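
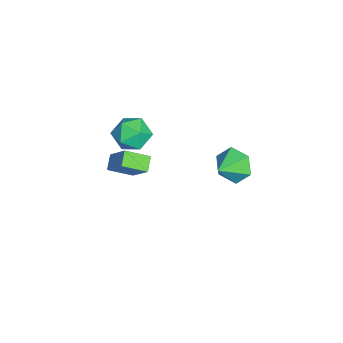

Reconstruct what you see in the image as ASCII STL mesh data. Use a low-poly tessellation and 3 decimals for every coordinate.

solid 
facet normal 0.103 0.185 0.977
outer loop
vertex -1.136 -0.902 1.4
vertex -0.565 -1.779 1.506
vertex -0.092 -0.867 1.283
endloop
endfacet
facet normal 0.042 0.793 0.608
outer loop
vertex -1.136 -0.902 1.4
vertex -0.092 -0.867 1.283
vertex -0.714 -0.331 0.626
endloop
endfacet
facet normal -0.579 0.774 0.256
outer loop
vertex -1.136 -0.902 1.4
vertex -0.714 -0.331 0.626
vertex -1.571 -0.911 0.443
endloop
endfacet
facet normal -0.900 0.155 0.408
outer loop
vertex -1.136 -0.902 1.4
vertex -1.571 -0.911 0.443
vertex -1.479 -1.806 0.987
endloop
endfacet
facet normal -0.478 -0.208 0.853
outer loop
vertex -1.136 -0.902 1.4
vertex -1.479 -1.806 0.987
vertex -0.565 -1.779 1.506
endloop
endfacet
facet normal 0.567 0.814 0.127
outer loop
vertex -0.714 -0.331 0.626
vertex -0.092 -0.867 1.283
vertex 0.119 -0.854 0.253
endloop
endfacet
facet normal 0.668 -0.170 0.724
outer loop
vertex -0.092 -0.867 1.283
vertex -0.565 -1.779 1.506
vertex 0.211 -1.749 0.797
endloop
endfacet
facet normal -0.273 -0.808 0.523
outer loop
vertex -0.565 -1.779 1.506
vertex -1.479 -1.806 0.987
vertex -0.646 -2.329 0.614
endloop
endfacet
facet normal -0.955 -0.219 -0.198
outer loop
vertex -1.479 -1.806 0.987
vertex -1.571 -0.911 0.443
vertex -1.268 -1.793 -0.043
endloop
endfacet
facet normal -0.435 0.783 -0.443
outer loop
vertex -1.571 -0.911 0.443
vertex -0.714 -0.331 0.626
vertex -0.795 -0.881 -0.266
endloop
endfacet
facet normal 0.900 -0.155 -0.408
outer loop
vertex -0.224 -1.758 -0.16
vertex 0.119 -0.854 0.253
vertex 0.211 -1.749 0.797
endloop
endfacet
facet normal 0.579 -0.774 -0.256
outer loop
vertex -0.224 -1.758 -0.16
vertex 0.211 -1.749 0.797
vertex -0.646 -2.329 0.614
endloop
endfacet
facet normal -0.042 -0.793 -0.608
outer loop
vertex -0.224 -1.758 -0.16
vertex -0.646 -2.329 0.614
vertex -1.268 -1.793 -0.043
endloop
endfacet
facet normal -0.103 -0.185 -0.977
outer loop
vertex -0.224 -1.758 -0.16
vertex -1.268 -1.793 -0.043
vertex -0.795 -0.881 -0.266
endloop
endfacet
facet normal 0.478 0.208 -0.853
outer loop
vertex -0.224 -1.758 -0.16
vertex -0.795 -0.881 -0.266
vertex 0.119 -0.854 0.253
endloop
endfacet
facet normal 0.955 0.219 0.198
outer loop
vertex 0.211 -1.749 0.797
vertex 0.119 -0.854 0.253
vertex -0.092 -0.867 1.283
endloop
endfacet
facet normal 0.435 -0.783 0.443
outer loop
vertex -0.646 -2.329 0.614
vertex 0.211 -1.749 0.797
vertex -0.565 -1.779 1.506
endloop
endfacet
facet normal -0.567 -0.814 -0.127
outer loop
vertex -1.268 -1.793 -0.043
vertex -0.646 -2.329 0.614
vertex -1.479 -1.806 0.987
endloop
endfacet
facet normal -0.668 0.170 -0.724
outer loop
vertex -0.795 -0.881 -0.266
vertex -1.268 -1.793 -0.043
vertex -1.571 -0.911 0.443
endloop
endfacet
facet normal 0.273 0.808 -0.523
outer loop
vertex 0.119 -0.854 0.253
vertex -0.795 -0.881 -0.266
vertex -0.714 -0.331 0.626
endloop
endfacet
facet normal -0.755 0.483 -0.443
outer loop
vertex 3.159 3.774 1.176
vertex 2.598 3.621 1.965
vertex 3.15 4.429 1.905
endloop
endfacet
facet normal 0.959 0.217 -0.183
outer loop
vertex 3.159 3.774 1.176
vertex 3.15 4.429 1.905
vertex 3.602 2.979 2.555
endloop
endfacet
facet normal -0.755 0.483 -0.443
outer loop
vertex 3.15 4.429 1.905
vertex 2.598 3.621 1.965
vertex 2.589 4.276 2.694
endloop
endfacet
facet normal 0.676 0.467 0.571
outer loop
vertex 3.15 4.429 1.905
vertex 2.589 4.276 2.694
vertex 3.602 2.979 2.555
endloop
endfacet
facet normal -0.755 0.483 -0.443
outer loop
vertex 2.589 4.276 2.694
vertex 2.598 3.621 1.965
vertex 2.037 3.468 2.754
endloop
endfacet
facet normal 0.123 -0.010 0.992
outer loop
vertex 2.589 4.276 2.694
vertex 2.037 3.468 2.754
vertex 3.602 2.979 2.555
endloop
endfacet
facet normal -0.755 0.483 -0.443
outer loop
vertex 2.037 3.468 2.754
vertex 2.598 3.621 1.965
vertex 2.046 2.814 2.025
endloop
endfacet
facet normal -0.146 -0.737 0.660
outer loop
vertex 2.037 3.468 2.754
vertex 2.046 2.814 2.025
vertex 3.602 2.979 2.555
endloop
endfacet
facet normal -0.755 0.483 -0.444
outer loop
vertex 2.046 2.814 2.025
vertex 2.598 3.621 1.965
vertex 2.607 2.966 1.236
endloop
endfacet
facet normal 0.136 -0.986 -0.093
outer loop
vertex 2.046 2.814 2.025
vertex 2.607 2.966 1.236
vertex 3.602 2.979 2.555
endloop
endfacet
facet normal -0.755 0.483 -0.443
outer loop
vertex 2.607 2.966 1.236
vertex 2.598 3.621 1.965
vertex 3.159 3.774 1.176
endloop
endfacet
facet normal 0.689 -0.509 -0.515
outer loop
vertex 2.607 2.966 1.236
vertex 3.159 3.774 1.176
vertex 3.602 2.979 2.555
endloop
endfacet
facet normal -0.852 0.080 0.517
outer loop
vertex -2.634 -1.921 -2.749
vertex -2.904 -0.681 -3.386
vertex -3.472 -2.747 -4.004
endloop
endfacet
facet normal 0.190 -0.874 0.448
outer loop
vertex -2.696 -2.819 -4.474
vertex -2.634 -1.921 -2.749
vertex -3.472 -2.747 -4.004
endloop
endfacet
facet normal -0.852 0.080 0.517
outer loop
vertex -3.472 -2.747 -4.004
vertex -2.904 -0.681 -3.386
vertex -3.742 -1.507 -4.64
endloop
endfacet
facet normal -0.487 -0.480 -0.730
outer loop
vertex -3.742 -1.507 -4.64
vertex -2.696 -2.819 -4.474
vertex -3.472 -2.747 -4.004
endloop
endfacet
facet normal 0.486 0.481 0.730
outer loop
vertex -2.634 -1.921 -2.749
vertex -2.128 -0.753 -3.856
vertex -2.904 -0.681 -3.386
endloop
endfacet
facet normal 0.191 -0.874 0.448
outer loop
vertex -1.858 -1.993 -3.22
vertex -2.634 -1.921 -2.749
vertex -2.696 -2.819 -4.474
endloop
endfacet
facet normal 0.487 0.480 0.729
outer loop
vertex -1.858 -1.993 -3.22
vertex -2.128 -0.753 -3.856
vertex -2.634 -1.921 -2.749
endloop
endfacet
facet normal -0.190 0.873 -0.448
outer loop
vertex -2.904 -0.681 -3.386
vertex -2.128 -0.753 -3.856
vertex -3.742 -1.507 -4.64
endloop
endfacet
facet normal -0.487 -0.481 -0.729
outer loop
vertex -2.966 -1.579 -5.111
vertex -2.696 -2.819 -4.474
vertex -3.742 -1.507 -4.64
endloop
endfacet
facet normal -0.191 0.874 -0.448
outer loop
vertex -3.742 -1.507 -4.64
vertex -2.128 -0.753 -3.856
vertex -2.966 -1.579 -5.111
endloop
endfacet
facet normal 0.852 -0.080 -0.517
outer loop
vertex -2.966 -1.579 -5.111
vertex -1.858 -1.993 -3.22
vertex -2.696 -2.819 -4.474
endloop
endfacet
facet normal 0.852 -0.079 -0.517
outer loop
vertex -2.128 -0.753 -3.856
vertex -1.858 -1.993 -3.22
vertex -2.966 -1.579 -5.111
endloop
endfacet

endsolid


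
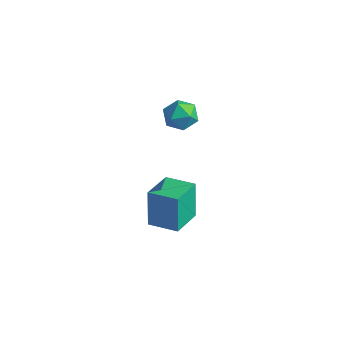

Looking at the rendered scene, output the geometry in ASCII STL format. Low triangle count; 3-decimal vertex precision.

solid 
facet normal -0.210 0.502 0.839
outer loop
vertex -2.625 -1.538 2.76
vertex -2.25 -1.937 3.093
vertex -2.002 -1.404 2.836
endloop
endfacet
facet normal -0.234 0.934 0.270
outer loop
vertex -2.625 -1.538 2.76
vertex -2.002 -1.404 2.836
vertex -2.283 -1.31 2.267
endloop
endfacet
facet normal -0.716 0.673 -0.186
outer loop
vertex -2.625 -1.538 2.76
vertex -2.283 -1.31 2.267
vertex -2.704 -1.784 2.173
endloop
endfacet
facet normal -0.992 0.080 0.100
outer loop
vertex -2.625 -1.538 2.76
vertex -2.704 -1.784 2.173
vertex -2.684 -2.172 2.683
endloop
endfacet
facet normal -0.679 -0.026 0.734
outer loop
vertex -2.625 -1.538 2.76
vertex -2.684 -2.172 2.683
vertex -2.25 -1.937 3.093
endloop
endfacet
facet normal 0.404 0.913 -0.049
outer loop
vertex -2.283 -1.31 2.267
vertex -2.002 -1.404 2.836
vertex -1.696 -1.568 2.297
endloop
endfacet
facet normal 0.441 0.215 0.871
outer loop
vertex -2.002 -1.404 2.836
vertex -2.25 -1.937 3.093
vertex -1.676 -1.956 2.807
endloop
endfacet
facet normal -0.317 -0.639 0.701
outer loop
vertex -2.25 -1.937 3.093
vertex -2.684 -2.172 2.683
vertex -2.097 -2.43 2.713
endloop
endfacet
facet normal -0.822 -0.468 -0.324
outer loop
vertex -2.684 -2.172 2.683
vertex -2.704 -1.784 2.173
vertex -2.378 -2.336 2.144
endloop
endfacet
facet normal -0.376 0.490 -0.787
outer loop
vertex -2.704 -1.784 2.173
vertex -2.283 -1.31 2.267
vertex -2.13 -1.803 1.887
endloop
endfacet
facet normal 0.992 -0.080 -0.100
outer loop
vertex -1.755 -2.202 2.22
vertex -1.696 -1.568 2.297
vertex -1.676 -1.956 2.807
endloop
endfacet
facet normal 0.716 -0.673 0.186
outer loop
vertex -1.755 -2.202 2.22
vertex -1.676 -1.956 2.807
vertex -2.097 -2.43 2.713
endloop
endfacet
facet normal 0.234 -0.934 -0.270
outer loop
vertex -1.755 -2.202 2.22
vertex -2.097 -2.43 2.713
vertex -2.378 -2.336 2.144
endloop
endfacet
facet normal 0.210 -0.502 -0.839
outer loop
vertex -1.755 -2.202 2.22
vertex -2.378 -2.336 2.144
vertex -2.13 -1.803 1.887
endloop
endfacet
facet normal 0.679 0.026 -0.734
outer loop
vertex -1.755 -2.202 2.22
vertex -2.13 -1.803 1.887
vertex -1.696 -1.568 2.297
endloop
endfacet
facet normal 0.822 0.468 0.324
outer loop
vertex -1.676 -1.956 2.807
vertex -1.696 -1.568 2.297
vertex -2.002 -1.404 2.836
endloop
endfacet
facet normal 0.376 -0.490 0.787
outer loop
vertex -2.097 -2.43 2.713
vertex -1.676 -1.956 2.807
vertex -2.25 -1.937 3.093
endloop
endfacet
facet normal -0.404 -0.913 0.049
outer loop
vertex -2.378 -2.336 2.144
vertex -2.097 -2.43 2.713
vertex -2.684 -2.172 2.683
endloop
endfacet
facet normal -0.441 -0.215 -0.871
outer loop
vertex -2.13 -1.803 1.887
vertex -2.378 -2.336 2.144
vertex -2.704 -1.784 2.173
endloop
endfacet
facet normal 0.317 0.639 -0.701
outer loop
vertex -1.696 -1.568 2.297
vertex -2.13 -1.803 1.887
vertex -2.283 -1.31 2.267
endloop
endfacet
facet normal -0.951 -0.280 -0.129
outer loop
vertex -2.28 -3.345 -0.678
vertex -2.591 -2.15 -0.976
vertex -2.015 -3.617 -2.046
endloop
endfacet
facet normal 0.244 -0.941 0.234
outer loop
vertex -0.969 -3.31 -1.904
vertex -2.28 -3.345 -0.678
vertex -2.015 -3.617 -2.046
endloop
endfacet
facet normal -0.951 -0.280 -0.128
outer loop
vertex -2.015 -3.617 -2.046
vertex -2.591 -2.15 -0.976
vertex -2.326 -2.423 -2.344
endloop
endfacet
facet normal 0.187 -0.192 -0.963
outer loop
vertex -2.326 -2.423 -2.344
vertex -0.969 -3.31 -1.904
vertex -2.015 -3.617 -2.046
endloop
endfacet
facet normal -0.187 0.192 0.963
outer loop
vertex -2.28 -3.345 -0.678
vertex -1.545 -1.843 -0.834
vertex -2.591 -2.15 -0.976
endloop
endfacet
facet normal 0.245 -0.941 0.235
outer loop
vertex -1.234 -3.037 -0.536
vertex -2.28 -3.345 -0.678
vertex -0.969 -3.31 -1.904
endloop
endfacet
facet normal -0.187 0.192 0.963
outer loop
vertex -1.234 -3.037 -0.536
vertex -1.545 -1.843 -0.834
vertex -2.28 -3.345 -0.678
endloop
endfacet
facet normal -0.244 0.941 -0.235
outer loop
vertex -2.591 -2.15 -0.976
vertex -1.545 -1.843 -0.834
vertex -2.326 -2.423 -2.344
endloop
endfacet
facet normal 0.187 -0.192 -0.963
outer loop
vertex -1.28 -2.115 -2.202
vertex -0.969 -3.31 -1.904
vertex -2.326 -2.423 -2.344
endloop
endfacet
facet normal -0.245 0.941 -0.235
outer loop
vertex -2.326 -2.423 -2.344
vertex -1.545 -1.843 -0.834
vertex -1.28 -2.115 -2.202
endloop
endfacet
facet normal 0.951 0.280 0.129
outer loop
vertex -1.28 -2.115 -2.202
vertex -1.234 -3.037 -0.536
vertex -0.969 -3.31 -1.904
endloop
endfacet
facet normal 0.951 0.280 0.129
outer loop
vertex -1.545 -1.843 -0.834
vertex -1.234 -3.037 -0.536
vertex -1.28 -2.115 -2.202
endloop
endfacet

endsolid


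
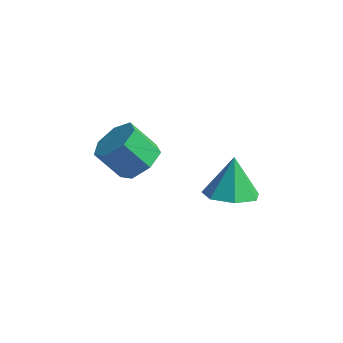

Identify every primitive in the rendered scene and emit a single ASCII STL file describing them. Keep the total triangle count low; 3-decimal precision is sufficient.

solid 
facet normal 0.152 -0.420 -0.895
outer loop
vertex 0.603 1.275 -2.568
vertex -0.397 1.322 -2.76
vertex 0.323 2.015 -2.963
endloop
endfacet
facet normal 0.737 0.513 0.439
outer loop
vertex 0.603 1.275 -2.568
vertex 0.323 2.015 -2.963
vertex -0.643 1.998 -1.32
endloop
endfacet
facet normal 0.152 -0.420 -0.895
outer loop
vertex 0.323 2.015 -2.963
vertex -0.397 1.322 -2.76
vertex -0.5 2.234 -3.206
endloop
endfacet
facet normal 0.217 0.967 0.137
outer loop
vertex 0.323 2.015 -2.963
vertex -0.5 2.234 -3.206
vertex -0.643 1.998 -1.32
endloop
endfacet
facet normal 0.153 -0.420 -0.894
outer loop
vertex -0.5 2.234 -3.206
vertex -0.397 1.322 -2.76
vertex -1.245 1.765 -3.113
endloop
endfacet
facet normal -0.526 0.848 0.066
outer loop
vertex -0.5 2.234 -3.206
vertex -1.245 1.765 -3.113
vertex -0.643 1.998 -1.32
endloop
endfacet
facet normal 0.153 -0.420 -0.895
outer loop
vertex -1.245 1.765 -3.113
vertex -0.397 1.322 -2.76
vertex -1.352 0.963 -2.755
endloop
endfacet
facet normal -0.928 0.248 0.279
outer loop
vertex -1.245 1.765 -3.113
vertex -1.352 0.963 -2.755
vertex -0.643 1.998 -1.32
endloop
endfacet
facet normal 0.153 -0.420 -0.894
outer loop
vertex -1.352 0.963 -2.755
vertex -0.397 1.322 -2.76
vertex -0.74 0.431 -2.4
endloop
endfacet
facet normal -0.689 -0.382 0.616
outer loop
vertex -1.352 0.963 -2.755
vertex -0.74 0.431 -2.4
vertex -0.643 1.998 -1.32
endloop
endfacet
facet normal 0.152 -0.420 -0.895
outer loop
vertex -0.74 0.431 -2.4
vertex -0.397 1.322 -2.76
vertex 0.13 0.57 -2.317
endloop
endfacet
facet normal 0.012 -0.568 0.823
outer loop
vertex -0.74 0.431 -2.4
vertex 0.13 0.57 -2.317
vertex -0.643 1.998 -1.32
endloop
endfacet
facet normal 0.152 -0.420 -0.895
outer loop
vertex 0.13 0.57 -2.317
vertex -0.397 1.322 -2.76
vertex 0.603 1.275 -2.568
endloop
endfacet
facet normal 0.647 -0.169 0.744
outer loop
vertex 0.13 0.57 -2.317
vertex 0.603 1.275 -2.568
vertex -0.643 1.998 -1.32
endloop
endfacet
facet normal 0.619 0.188 -0.762
outer loop
vertex -2.884 0.089 -1.342
vertex -3.55 0.584 -1.761
vertex -2.902 0.876 -1.162
endloop
endfacet
facet normal 0.785 -0.121 0.607
outer loop
vertex -2.884 0.089 -1.342
vertex -2.902 0.876 -1.162
vertex -3.763 -0.178 -0.259
endloop
endfacet
facet normal 0.785 -0.120 0.608
outer loop
vertex -3.763 -0.178 -0.259
vertex -2.902 0.876 -1.162
vertex -3.781 0.609 -0.08
endloop
endfacet
facet normal -0.619 -0.188 0.763
outer loop
vertex -3.763 -0.178 -0.259
vertex -3.781 0.609 -0.08
vertex -4.43 0.316 -0.679
endloop
endfacet
facet normal 0.620 0.188 -0.762
outer loop
vertex -2.902 0.876 -1.162
vertex -3.55 0.584 -1.761
vertex -3.408 1.442 -1.434
endloop
endfacet
facet normal 0.472 0.687 0.553
outer loop
vertex -2.902 0.876 -1.162
vertex -3.408 1.442 -1.434
vertex -3.781 0.609 -0.08
endloop
endfacet
facet normal 0.472 0.687 0.553
outer loop
vertex -3.781 0.609 -0.08
vertex -3.408 1.442 -1.434
vertex -4.288 1.175 -0.351
endloop
endfacet
facet normal -0.619 -0.189 0.763
outer loop
vertex -3.781 0.609 -0.08
vertex -4.288 1.175 -0.351
vertex -4.43 0.316 -0.679
endloop
endfacet
facet normal 0.619 0.188 -0.763
outer loop
vertex -3.408 1.442 -1.434
vertex -3.55 0.584 -1.761
vertex -4.022 1.362 -1.952
endloop
endfacet
facet normal -0.196 0.977 0.082
outer loop
vertex -3.408 1.442 -1.434
vertex -4.022 1.362 -1.952
vertex -4.288 1.175 -0.351
endloop
endfacet
facet normal -0.196 0.977 0.082
outer loop
vertex -4.288 1.175 -0.351
vertex -4.022 1.362 -1.952
vertex -4.901 1.095 -0.869
endloop
endfacet
facet normal -0.619 -0.189 0.762
outer loop
vertex -4.288 1.175 -0.351
vertex -4.901 1.095 -0.869
vertex -4.43 0.316 -0.679
endloop
endfacet
facet normal 0.619 0.188 -0.762
outer loop
vertex -4.022 1.362 -1.952
vertex -3.55 0.584 -1.761
vertex -4.28 0.696 -2.326
endloop
endfacet
facet normal -0.717 0.531 -0.451
outer loop
vertex -4.022 1.362 -1.952
vertex -4.28 0.696 -2.326
vertex -4.901 1.095 -0.869
endloop
endfacet
facet normal -0.717 0.532 -0.451
outer loop
vertex -4.901 1.095 -0.869
vertex -4.28 0.696 -2.326
vertex -5.16 0.428 -1.244
endloop
endfacet
facet normal -0.619 -0.188 0.762
outer loop
vertex -4.901 1.095 -0.869
vertex -5.16 0.428 -1.244
vertex -4.43 0.316 -0.679
endloop
endfacet
facet normal 0.619 0.188 -0.763
outer loop
vertex -4.28 0.696 -2.326
vertex -3.55 0.584 -1.761
vertex -3.989 -0.055 -2.275
endloop
endfacet
facet normal -0.697 -0.314 -0.645
outer loop
vertex -4.28 0.696 -2.326
vertex -3.989 -0.055 -2.275
vertex -5.16 0.428 -1.244
endloop
endfacet
facet normal -0.697 -0.315 -0.644
outer loop
vertex -5.16 0.428 -1.244
vertex -3.989 -0.055 -2.275
vertex -4.868 -0.322 -1.193
endloop
endfacet
facet normal -0.619 -0.189 0.762
outer loop
vertex -5.16 0.428 -1.244
vertex -4.868 -0.322 -1.193
vertex -4.43 0.316 -0.679
endloop
endfacet
facet normal 0.619 0.188 -0.763
outer loop
vertex -3.989 -0.055 -2.275
vertex -3.55 0.584 -1.761
vertex -3.367 -0.325 -1.837
endloop
endfacet
facet normal -0.153 -0.923 -0.352
outer loop
vertex -3.989 -0.055 -2.275
vertex -3.367 -0.325 -1.837
vertex -4.868 -0.322 -1.193
endloop
endfacet
facet normal -0.153 -0.923 -0.352
outer loop
vertex -4.868 -0.322 -1.193
vertex -3.367 -0.325 -1.837
vertex -4.247 -0.592 -0.755
endloop
endfacet
facet normal -0.619 -0.189 0.762
outer loop
vertex -4.868 -0.322 -1.193
vertex -4.247 -0.592 -0.755
vertex -4.43 0.316 -0.679
endloop
endfacet
facet normal 0.619 0.188 -0.762
outer loop
vertex -3.367 -0.325 -1.837
vertex -3.55 0.584 -1.761
vertex -2.884 0.089 -1.342
endloop
endfacet
facet normal 0.507 -0.837 0.206
outer loop
vertex -3.367 -0.325 -1.837
vertex -2.884 0.089 -1.342
vertex -4.247 -0.592 -0.755
endloop
endfacet
facet normal 0.507 -0.838 0.205
outer loop
vertex -4.247 -0.592 -0.755
vertex -2.884 0.089 -1.342
vertex -3.763 -0.178 -0.259
endloop
endfacet
facet normal -0.620 -0.189 0.762
outer loop
vertex -4.247 -0.592 -0.755
vertex -3.763 -0.178 -0.259
vertex -4.43 0.316 -0.679
endloop
endfacet

endsolid


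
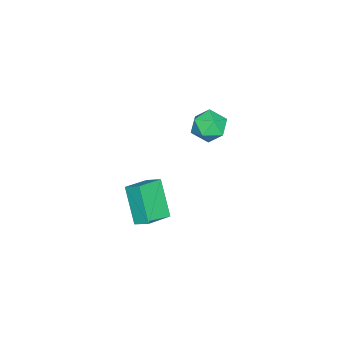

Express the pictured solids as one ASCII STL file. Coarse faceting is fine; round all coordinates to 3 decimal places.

solid 
facet normal -0.436 -0.403 0.805
outer loop
vertex 2.292 -3.014 -1.424
vertex 2.448 -2.204 -0.934
vertex 0.911 -2.462 -1.896
endloop
endfacet
facet normal -0.163 -0.844 -0.511
outer loop
vertex 1.872 -1.576 -3.666
vertex 2.292 -3.014 -1.424
vertex 0.911 -2.462 -1.896
endloop
endfacet
facet normal -0.436 -0.402 0.805
outer loop
vertex 0.911 -2.462 -1.896
vertex 2.448 -2.204 -0.934
vertex 1.068 -1.651 -1.406
endloop
endfacet
facet normal -0.885 0.354 -0.303
outer loop
vertex 1.068 -1.651 -1.406
vertex 1.872 -1.576 -3.666
vertex 0.911 -2.462 -1.896
endloop
endfacet
facet normal 0.885 -0.354 0.303
outer loop
vertex 2.292 -3.014 -1.424
vertex 3.409 -1.318 -2.704
vertex 2.448 -2.204 -0.934
endloop
endfacet
facet normal -0.164 -0.844 -0.511
outer loop
vertex 3.252 -2.129 -3.194
vertex 2.292 -3.014 -1.424
vertex 1.872 -1.576 -3.666
endloop
endfacet
facet normal 0.885 -0.354 0.303
outer loop
vertex 3.252 -2.129 -3.194
vertex 3.409 -1.318 -2.704
vertex 2.292 -3.014 -1.424
endloop
endfacet
facet normal 0.163 0.844 0.511
outer loop
vertex 2.448 -2.204 -0.934
vertex 3.409 -1.318 -2.704
vertex 1.068 -1.651 -1.406
endloop
endfacet
facet normal -0.885 0.354 -0.303
outer loop
vertex 2.028 -0.766 -3.176
vertex 1.872 -1.576 -3.666
vertex 1.068 -1.651 -1.406
endloop
endfacet
facet normal 0.163 0.844 0.511
outer loop
vertex 1.068 -1.651 -1.406
vertex 3.409 -1.318 -2.704
vertex 2.028 -0.766 -3.176
endloop
endfacet
facet normal 0.437 0.403 -0.805
outer loop
vertex 2.028 -0.766 -3.176
vertex 3.252 -2.129 -3.194
vertex 1.872 -1.576 -3.666
endloop
endfacet
facet normal 0.436 0.402 -0.805
outer loop
vertex 3.409 -1.318 -2.704
vertex 3.252 -2.129 -3.194
vertex 2.028 -0.766 -3.176
endloop
endfacet
facet normal -0.264 0.428 0.864
outer loop
vertex -4.394 -0.281 -0.744
vertex -4.38 -1.231 -0.269
vertex -3.5 -0.637 -0.295
endloop
endfacet
facet normal 0.117 0.879 0.463
outer loop
vertex -4.394 -0.281 -0.744
vertex -3.5 -0.637 -0.295
vertex -3.463 -0.146 -1.236
endloop
endfacet
facet normal -0.223 0.962 -0.159
outer loop
vertex -4.394 -0.281 -0.744
vertex -3.463 -0.146 -1.236
vertex -4.32 -0.437 -1.792
endloop
endfacet
facet normal -0.814 0.563 -0.141
outer loop
vertex -4.394 -0.281 -0.744
vertex -4.32 -0.437 -1.792
vertex -4.887 -1.107 -1.194
endloop
endfacet
facet normal -0.839 0.233 0.491
outer loop
vertex -4.394 -0.281 -0.744
vertex -4.887 -1.107 -1.194
vertex -4.38 -1.231 -0.269
endloop
endfacet
facet normal 0.749 0.575 0.329
outer loop
vertex -3.463 -0.146 -1.236
vertex -3.5 -0.637 -0.295
vertex -2.873 -1.013 -1.066
endloop
endfacet
facet normal 0.133 -0.154 0.979
outer loop
vertex -3.5 -0.637 -0.295
vertex -4.38 -1.231 -0.269
vertex -3.44 -1.683 -0.468
endloop
endfacet
facet normal -0.799 -0.470 0.375
outer loop
vertex -4.38 -1.231 -0.269
vertex -4.887 -1.107 -1.194
vertex -4.297 -1.974 -1.024
endloop
endfacet
facet normal -0.759 0.064 -0.648
outer loop
vertex -4.887 -1.107 -1.194
vertex -4.32 -0.437 -1.792
vertex -4.26 -1.483 -1.965
endloop
endfacet
facet normal 0.198 0.709 -0.676
outer loop
vertex -4.32 -0.437 -1.792
vertex -3.463 -0.146 -1.236
vertex -3.38 -0.889 -1.991
endloop
endfacet
facet normal 0.814 -0.563 0.141
outer loop
vertex -3.366 -1.839 -1.516
vertex -2.873 -1.013 -1.066
vertex -3.44 -1.683 -0.468
endloop
endfacet
facet normal 0.223 -0.962 0.159
outer loop
vertex -3.366 -1.839 -1.516
vertex -3.44 -1.683 -0.468
vertex -4.297 -1.974 -1.024
endloop
endfacet
facet normal -0.117 -0.879 -0.463
outer loop
vertex -3.366 -1.839 -1.516
vertex -4.297 -1.974 -1.024
vertex -4.26 -1.483 -1.965
endloop
endfacet
facet normal 0.264 -0.428 -0.864
outer loop
vertex -3.366 -1.839 -1.516
vertex -4.26 -1.483 -1.965
vertex -3.38 -0.889 -1.991
endloop
endfacet
facet normal 0.839 -0.233 -0.491
outer loop
vertex -3.366 -1.839 -1.516
vertex -3.38 -0.889 -1.991
vertex -2.873 -1.013 -1.066
endloop
endfacet
facet normal 0.759 -0.064 0.648
outer loop
vertex -3.44 -1.683 -0.468
vertex -2.873 -1.013 -1.066
vertex -3.5 -0.637 -0.295
endloop
endfacet
facet normal -0.198 -0.709 0.676
outer loop
vertex -4.297 -1.974 -1.024
vertex -3.44 -1.683 -0.468
vertex -4.38 -1.231 -0.269
endloop
endfacet
facet normal -0.749 -0.575 -0.329
outer loop
vertex -4.26 -1.483 -1.965
vertex -4.297 -1.974 -1.024
vertex -4.887 -1.107 -1.194
endloop
endfacet
facet normal -0.133 0.154 -0.979
outer loop
vertex -3.38 -0.889 -1.991
vertex -4.26 -1.483 -1.965
vertex -4.32 -0.437 -1.792
endloop
endfacet
facet normal 0.799 0.470 -0.375
outer loop
vertex -2.873 -1.013 -1.066
vertex -3.38 -0.889 -1.991
vertex -3.463 -0.146 -1.236
endloop
endfacet

endsolid


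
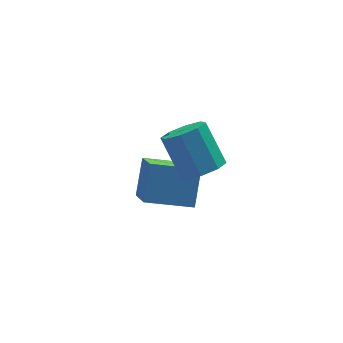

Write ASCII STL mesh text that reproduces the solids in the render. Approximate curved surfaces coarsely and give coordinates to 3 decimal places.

solid 
facet normal -0.935 0.278 0.221
outer loop
vertex 1.101 1.715 -1.783
vertex 1.721 2.718 -0.423
vertex 1.274 3.28 -3.017
endloop
endfacet
facet normal -0.344 -0.558 -0.755
outer loop
vertex 3.219 2.702 -3.477
vertex 1.101 1.715 -1.783
vertex 1.274 3.28 -3.017
endloop
endfacet
facet normal -0.935 0.278 0.221
outer loop
vertex 1.274 3.28 -3.017
vertex 1.721 2.718 -0.423
vertex 1.894 4.283 -1.657
endloop
endfacet
facet normal 0.087 0.782 -0.617
outer loop
vertex 1.894 4.283 -1.657
vertex 3.219 2.702 -3.477
vertex 1.274 3.28 -3.017
endloop
endfacet
facet normal -0.087 -0.782 0.617
outer loop
vertex 1.101 1.715 -1.783
vertex 3.666 2.14 -0.883
vertex 1.721 2.718 -0.423
endloop
endfacet
facet normal -0.344 -0.558 -0.755
outer loop
vertex 3.046 1.137 -2.243
vertex 1.101 1.715 -1.783
vertex 3.219 2.702 -3.477
endloop
endfacet
facet normal -0.087 -0.782 0.617
outer loop
vertex 3.046 1.137 -2.243
vertex 3.666 2.14 -0.883
vertex 1.101 1.715 -1.783
endloop
endfacet
facet normal 0.344 0.558 0.755
outer loop
vertex 1.721 2.718 -0.423
vertex 3.666 2.14 -0.883
vertex 1.894 4.283 -1.657
endloop
endfacet
facet normal 0.087 0.782 -0.617
outer loop
vertex 3.839 3.705 -2.117
vertex 3.219 2.702 -3.477
vertex 1.894 4.283 -1.657
endloop
endfacet
facet normal 0.344 0.558 0.755
outer loop
vertex 1.894 4.283 -1.657
vertex 3.666 2.14 -0.883
vertex 3.839 3.705 -2.117
endloop
endfacet
facet normal 0.935 -0.278 -0.221
outer loop
vertex 3.839 3.705 -2.117
vertex 3.046 1.137 -2.243
vertex 3.219 2.702 -3.477
endloop
endfacet
facet normal 0.935 -0.278 -0.221
outer loop
vertex 3.666 2.14 -0.883
vertex 3.046 1.137 -2.243
vertex 3.839 3.705 -2.117
endloop
endfacet
facet normal 0.200 -0.628 -0.752
outer loop
vertex 4.0 0.23 1.386
vertex 3.131 0.399 1.014
vertex 4.0 0.794 0.915
endloop
endfacet
facet normal 0.980 0.128 0.153
outer loop
vertex 4.0 0.23 1.386
vertex 4.0 0.794 0.915
vertex 3.598 1.493 2.898
endloop
endfacet
facet normal 0.980 0.128 0.153
outer loop
vertex 3.598 1.493 2.898
vertex 4.0 0.794 0.915
vertex 3.598 2.056 2.427
endloop
endfacet
facet normal -0.200 0.629 0.751
outer loop
vertex 3.598 1.493 2.898
vertex 3.598 2.056 2.427
vertex 2.729 1.661 2.526
endloop
endfacet
facet normal 0.200 -0.629 -0.752
outer loop
vertex 4.0 0.794 0.915
vertex 3.131 0.399 1.014
vertex 3.492 1.126 0.502
endloop
endfacet
facet normal 0.693 0.633 -0.344
outer loop
vertex 4.0 0.794 0.915
vertex 3.492 1.126 0.502
vertex 3.598 2.056 2.427
endloop
endfacet
facet normal 0.694 0.632 -0.344
outer loop
vertex 3.598 2.056 2.427
vertex 3.492 1.126 0.502
vertex 3.09 2.389 2.014
endloop
endfacet
facet normal -0.200 0.628 0.752
outer loop
vertex 3.598 2.056 2.427
vertex 3.09 2.389 2.014
vertex 2.729 1.661 2.526
endloop
endfacet
facet normal 0.200 -0.629 -0.752
outer loop
vertex 3.492 1.126 0.502
vertex 3.131 0.399 1.014
vertex 2.772 1.032 0.389
endloop
endfacet
facet normal 0.000 0.768 -0.641
outer loop
vertex 3.492 1.126 0.502
vertex 2.772 1.032 0.389
vertex 3.09 2.389 2.014
endloop
endfacet
facet normal 0.001 0.767 -0.641
outer loop
vertex 3.09 2.389 2.014
vertex 2.772 1.032 0.389
vertex 2.37 2.295 1.9
endloop
endfacet
facet normal -0.201 0.628 0.752
outer loop
vertex 3.09 2.389 2.014
vertex 2.37 2.295 1.9
vertex 2.729 1.661 2.526
endloop
endfacet
facet normal 0.200 -0.629 -0.752
outer loop
vertex 2.772 1.032 0.389
vertex 3.131 0.399 1.014
vertex 2.262 0.567 0.642
endloop
endfacet
facet normal -0.692 0.453 -0.562
outer loop
vertex 2.772 1.032 0.389
vertex 2.262 0.567 0.642
vertex 2.37 2.295 1.9
endloop
endfacet
facet normal -0.692 0.452 -0.562
outer loop
vertex 2.37 2.295 1.9
vertex 2.262 0.567 0.642
vertex 1.86 1.83 2.154
endloop
endfacet
facet normal -0.199 0.629 0.751
outer loop
vertex 2.37 2.295 1.9
vertex 1.86 1.83 2.154
vertex 2.729 1.661 2.526
endloop
endfacet
facet normal 0.200 -0.629 -0.751
outer loop
vertex 2.262 0.567 0.642
vertex 3.131 0.399 1.014
vertex 2.262 0.004 1.113
endloop
endfacet
facet normal -0.980 -0.128 -0.153
outer loop
vertex 2.262 0.567 0.642
vertex 2.262 0.004 1.113
vertex 1.86 1.83 2.154
endloop
endfacet
facet normal -0.980 -0.128 -0.154
outer loop
vertex 1.86 1.83 2.154
vertex 2.262 0.004 1.113
vertex 1.86 1.266 2.625
endloop
endfacet
facet normal -0.200 0.628 0.752
outer loop
vertex 1.86 1.83 2.154
vertex 1.86 1.266 2.625
vertex 2.729 1.661 2.526
endloop
endfacet
facet normal 0.200 -0.628 -0.752
outer loop
vertex 2.262 0.004 1.113
vertex 3.131 0.399 1.014
vertex 2.77 -0.329 1.526
endloop
endfacet
facet normal -0.694 -0.633 0.344
outer loop
vertex 2.262 0.004 1.113
vertex 2.77 -0.329 1.526
vertex 1.86 1.266 2.625
endloop
endfacet
facet normal -0.694 -0.633 0.344
outer loop
vertex 1.86 1.266 2.625
vertex 2.77 -0.329 1.526
vertex 2.368 0.934 3.038
endloop
endfacet
facet normal -0.200 0.629 0.752
outer loop
vertex 1.86 1.266 2.625
vertex 2.368 0.934 3.038
vertex 2.729 1.661 2.526
endloop
endfacet
facet normal 0.201 -0.628 -0.752
outer loop
vertex 2.77 -0.329 1.526
vertex 3.131 0.399 1.014
vertex 3.49 -0.235 1.64
endloop
endfacet
facet normal -0.001 -0.768 0.641
outer loop
vertex 2.77 -0.329 1.526
vertex 3.49 -0.235 1.64
vertex 2.368 0.934 3.038
endloop
endfacet
facet normal -0.000 -0.767 0.641
outer loop
vertex 2.368 0.934 3.038
vertex 3.49 -0.235 1.64
vertex 3.088 1.028 3.151
endloop
endfacet
facet normal -0.200 0.629 0.752
outer loop
vertex 2.368 0.934 3.038
vertex 3.088 1.028 3.151
vertex 2.729 1.661 2.526
endloop
endfacet
facet normal 0.199 -0.629 -0.751
outer loop
vertex 3.49 -0.235 1.64
vertex 3.131 0.399 1.014
vertex 4.0 0.23 1.386
endloop
endfacet
facet normal 0.692 -0.452 0.562
outer loop
vertex 3.49 -0.235 1.64
vertex 4.0 0.23 1.386
vertex 3.088 1.028 3.151
endloop
endfacet
facet normal 0.692 -0.453 0.562
outer loop
vertex 3.088 1.028 3.151
vertex 4.0 0.23 1.386
vertex 3.598 1.493 2.898
endloop
endfacet
facet normal -0.200 0.629 0.752
outer loop
vertex 3.088 1.028 3.151
vertex 3.598 1.493 2.898
vertex 2.729 1.661 2.526
endloop
endfacet

endsolid


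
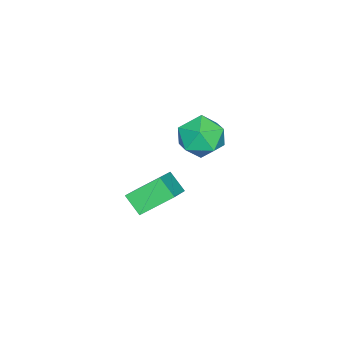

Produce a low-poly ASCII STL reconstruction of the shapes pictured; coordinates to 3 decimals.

solid 
facet normal 0.254 -0.313 0.915
outer loop
vertex -0.89 3.229 -0.455
vertex -1.934 2.881 -0.284
vertex -1.183 2.189 -0.729
endloop
endfacet
facet normal 0.810 -0.352 0.469
outer loop
vertex -0.89 3.229 -0.455
vertex -1.183 2.189 -0.729
vertex -0.53 2.783 -1.411
endloop
endfacet
facet normal 0.930 0.302 0.209
outer loop
vertex -0.89 3.229 -0.455
vertex -0.53 2.783 -1.411
vertex -0.879 3.841 -1.386
endloop
endfacet
facet normal 0.448 0.745 0.495
outer loop
vertex -0.89 3.229 -0.455
vertex -0.879 3.841 -1.386
vertex -1.747 3.901 -0.69
endloop
endfacet
facet normal 0.031 0.365 0.931
outer loop
vertex -0.89 3.229 -0.455
vertex -1.747 3.901 -0.69
vertex -1.934 2.881 -0.284
endloop
endfacet
facet normal 0.627 -0.776 -0.076
outer loop
vertex -0.53 2.783 -1.411
vertex -1.183 2.189 -0.729
vertex -1.353 2.159 -1.83
endloop
endfacet
facet normal -0.273 -0.712 0.647
outer loop
vertex -1.183 2.189 -0.729
vertex -1.934 2.881 -0.284
vertex -2.221 2.219 -1.134
endloop
endfacet
facet normal -0.633 0.384 0.672
outer loop
vertex -1.934 2.881 -0.284
vertex -1.747 3.901 -0.69
vertex -2.57 3.277 -1.109
endloop
endfacet
facet normal 0.042 0.999 -0.034
outer loop
vertex -1.747 3.901 -0.69
vertex -0.879 3.841 -1.386
vertex -1.917 3.871 -1.791
endloop
endfacet
facet normal 0.821 0.282 -0.497
outer loop
vertex -0.879 3.841 -1.386
vertex -0.53 2.783 -1.411
vertex -1.166 3.179 -2.236
endloop
endfacet
facet normal -0.448 -0.745 -0.495
outer loop
vertex -2.21 2.831 -2.065
vertex -1.353 2.159 -1.83
vertex -2.221 2.219 -1.134
endloop
endfacet
facet normal -0.930 -0.302 -0.209
outer loop
vertex -2.21 2.831 -2.065
vertex -2.221 2.219 -1.134
vertex -2.57 3.277 -1.109
endloop
endfacet
facet normal -0.810 0.352 -0.469
outer loop
vertex -2.21 2.831 -2.065
vertex -2.57 3.277 -1.109
vertex -1.917 3.871 -1.791
endloop
endfacet
facet normal -0.254 0.313 -0.915
outer loop
vertex -2.21 2.831 -2.065
vertex -1.917 3.871 -1.791
vertex -1.166 3.179 -2.236
endloop
endfacet
facet normal -0.031 -0.365 -0.931
outer loop
vertex -2.21 2.831 -2.065
vertex -1.166 3.179 -2.236
vertex -1.353 2.159 -1.83
endloop
endfacet
facet normal -0.042 -0.999 0.034
outer loop
vertex -2.221 2.219 -1.134
vertex -1.353 2.159 -1.83
vertex -1.183 2.189 -0.729
endloop
endfacet
facet normal -0.821 -0.282 0.497
outer loop
vertex -2.57 3.277 -1.109
vertex -2.221 2.219 -1.134
vertex -1.934 2.881 -0.284
endloop
endfacet
facet normal -0.627 0.776 0.076
outer loop
vertex -1.917 3.871 -1.791
vertex -2.57 3.277 -1.109
vertex -1.747 3.901 -0.69
endloop
endfacet
facet normal 0.273 0.712 -0.647
outer loop
vertex -1.166 3.179 -2.236
vertex -1.917 3.871 -1.791
vertex -0.879 3.841 -1.386
endloop
endfacet
facet normal 0.633 -0.384 -0.672
outer loop
vertex -1.353 2.159 -1.83
vertex -1.166 3.179 -2.236
vertex -0.53 2.783 -1.411
endloop
endfacet
facet normal -0.857 -0.115 -0.502
outer loop
vertex 1.458 2.992 -1.147
vertex 1.755 3.713 -1.82
vertex 2.137 1.872 -2.049
endloop
endfacet
facet normal -0.288 -0.701 0.653
outer loop
vertex 3.585 2.067 -1.2
vertex 1.458 2.992 -1.147
vertex 2.137 1.872 -2.049
endloop
endfacet
facet normal -0.857 -0.115 -0.502
outer loop
vertex 2.137 1.872 -2.049
vertex 1.755 3.713 -1.82
vertex 2.434 2.593 -2.721
endloop
endfacet
facet normal 0.427 -0.704 -0.567
outer loop
vertex 2.434 2.593 -2.721
vertex 3.585 2.067 -1.2
vertex 2.137 1.872 -2.049
endloop
endfacet
facet normal -0.427 0.705 0.567
outer loop
vertex 1.458 2.992 -1.147
vertex 3.203 3.908 -0.971
vertex 1.755 3.713 -1.82
endloop
endfacet
facet normal -0.288 -0.700 0.653
outer loop
vertex 2.906 3.187 -0.299
vertex 1.458 2.992 -1.147
vertex 3.585 2.067 -1.2
endloop
endfacet
facet normal -0.427 0.704 0.567
outer loop
vertex 2.906 3.187 -0.299
vertex 3.203 3.908 -0.971
vertex 1.458 2.992 -1.147
endloop
endfacet
facet normal 0.289 0.700 -0.653
outer loop
vertex 1.755 3.713 -1.82
vertex 3.203 3.908 -0.971
vertex 2.434 2.593 -2.721
endloop
endfacet
facet normal 0.427 -0.705 -0.567
outer loop
vertex 3.882 2.788 -1.873
vertex 3.585 2.067 -1.2
vertex 2.434 2.593 -2.721
endloop
endfacet
facet normal 0.288 0.700 -0.653
outer loop
vertex 2.434 2.593 -2.721
vertex 3.203 3.908 -0.971
vertex 3.882 2.788 -1.873
endloop
endfacet
facet normal 0.857 0.116 0.502
outer loop
vertex 3.882 2.788 -1.873
vertex 2.906 3.187 -0.299
vertex 3.585 2.067 -1.2
endloop
endfacet
facet normal 0.857 0.115 0.502
outer loop
vertex 3.203 3.908 -0.971
vertex 2.906 3.187 -0.299
vertex 3.882 2.788 -1.873
endloop
endfacet

endsolid


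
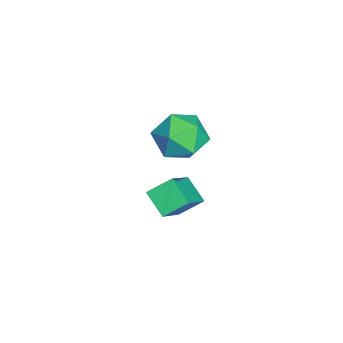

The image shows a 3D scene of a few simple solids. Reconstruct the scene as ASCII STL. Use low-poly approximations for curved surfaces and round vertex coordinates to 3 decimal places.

solid 
facet normal -0.638 -0.553 0.536
outer loop
vertex 0.146 -0.875 -2.392
vertex -1.279 -0.432 -3.631
vertex 0.407 -1.781 -3.016
endloop
endfacet
facet normal 0.735 -0.228 0.638
outer loop
vertex 1.159 -1.128 -3.649
vertex 0.146 -0.875 -2.392
vertex 0.407 -1.781 -3.016
endloop
endfacet
facet normal -0.638 -0.553 0.536
outer loop
vertex 0.407 -1.781 -3.016
vertex -1.279 -0.432 -3.631
vertex -1.019 -1.337 -4.255
endloop
endfacet
facet normal 0.231 -0.801 -0.552
outer loop
vertex -1.019 -1.337 -4.255
vertex 1.159 -1.128 -3.649
vertex 0.407 -1.781 -3.016
endloop
endfacet
facet normal -0.231 0.801 0.552
outer loop
vertex 0.146 -0.875 -2.392
vertex -0.527 0.221 -4.264
vertex -1.279 -0.432 -3.631
endloop
endfacet
facet normal 0.735 -0.229 0.638
outer loop
vertex 0.899 -0.223 -3.025
vertex 0.146 -0.875 -2.392
vertex 1.159 -1.128 -3.649
endloop
endfacet
facet normal -0.230 0.802 0.552
outer loop
vertex 0.899 -0.223 -3.025
vertex -0.527 0.221 -4.264
vertex 0.146 -0.875 -2.392
endloop
endfacet
facet normal -0.735 0.229 -0.638
outer loop
vertex -1.279 -0.432 -3.631
vertex -0.527 0.221 -4.264
vertex -1.019 -1.337 -4.255
endloop
endfacet
facet normal 0.230 -0.802 -0.552
outer loop
vertex -0.266 -0.685 -4.888
vertex 1.159 -1.128 -3.649
vertex -1.019 -1.337 -4.255
endloop
endfacet
facet normal -0.735 0.228 -0.639
outer loop
vertex -1.019 -1.337 -4.255
vertex -0.527 0.221 -4.264
vertex -0.266 -0.685 -4.888
endloop
endfacet
facet normal 0.638 0.553 -0.536
outer loop
vertex -0.266 -0.685 -4.888
vertex 0.899 -0.223 -3.025
vertex 1.159 -1.128 -3.649
endloop
endfacet
facet normal 0.638 0.553 -0.536
outer loop
vertex -0.527 0.221 -4.264
vertex 0.899 -0.223 -3.025
vertex -0.266 -0.685 -4.888
endloop
endfacet
facet normal -0.242 0.860 0.450
outer loop
vertex -4.09 0.182 -3.879
vertex -4.853 -0.406 -3.166
vertex -3.711 -0.26 -2.831
endloop
endfacet
facet normal 0.432 0.876 0.213
outer loop
vertex -4.09 0.182 -3.879
vertex -3.711 -0.26 -2.831
vertex -3.024 -0.361 -3.808
endloop
endfacet
facet normal 0.421 0.763 -0.490
outer loop
vertex -4.09 0.182 -3.879
vertex -3.024 -0.361 -3.808
vertex -3.741 -0.568 -4.746
endloop
endfacet
facet normal -0.259 0.677 -0.689
outer loop
vertex -4.09 0.182 -3.879
vertex -3.741 -0.568 -4.746
vertex -4.872 -0.596 -4.349
endloop
endfacet
facet normal -0.668 0.736 -0.108
outer loop
vertex -4.09 0.182 -3.879
vertex -4.872 -0.596 -4.349
vertex -4.853 -0.406 -3.166
endloop
endfacet
facet normal 0.786 0.336 0.518
outer loop
vertex -3.024 -0.361 -3.808
vertex -3.711 -0.26 -2.831
vertex -3.128 -1.284 -3.051
endloop
endfacet
facet normal -0.304 0.310 0.901
outer loop
vertex -3.711 -0.26 -2.831
vertex -4.853 -0.406 -3.166
vertex -4.259 -1.312 -2.654
endloop
endfacet
facet normal -0.994 0.111 -0.002
outer loop
vertex -4.853 -0.406 -3.166
vertex -4.872 -0.596 -4.349
vertex -4.976 -1.519 -3.592
endloop
endfacet
facet normal -0.331 0.014 -0.943
outer loop
vertex -4.872 -0.596 -4.349
vertex -3.741 -0.568 -4.746
vertex -4.289 -1.62 -4.569
endloop
endfacet
facet normal 0.769 0.153 -0.621
outer loop
vertex -3.741 -0.568 -4.746
vertex -3.024 -0.361 -3.808
vertex -3.147 -1.474 -4.234
endloop
endfacet
facet normal 0.259 -0.677 0.689
outer loop
vertex -3.91 -2.062 -3.521
vertex -3.128 -1.284 -3.051
vertex -4.259 -1.312 -2.654
endloop
endfacet
facet normal -0.421 -0.763 0.490
outer loop
vertex -3.91 -2.062 -3.521
vertex -4.259 -1.312 -2.654
vertex -4.976 -1.519 -3.592
endloop
endfacet
facet normal -0.432 -0.876 -0.213
outer loop
vertex -3.91 -2.062 -3.521
vertex -4.976 -1.519 -3.592
vertex -4.289 -1.62 -4.569
endloop
endfacet
facet normal 0.242 -0.860 -0.450
outer loop
vertex -3.91 -2.062 -3.521
vertex -4.289 -1.62 -4.569
vertex -3.147 -1.474 -4.234
endloop
endfacet
facet normal 0.668 -0.736 0.108
outer loop
vertex -3.91 -2.062 -3.521
vertex -3.147 -1.474 -4.234
vertex -3.128 -1.284 -3.051
endloop
endfacet
facet normal 0.331 -0.014 0.943
outer loop
vertex -4.259 -1.312 -2.654
vertex -3.128 -1.284 -3.051
vertex -3.711 -0.26 -2.831
endloop
endfacet
facet normal -0.769 -0.153 0.621
outer loop
vertex -4.976 -1.519 -3.592
vertex -4.259 -1.312 -2.654
vertex -4.853 -0.406 -3.166
endloop
endfacet
facet normal -0.786 -0.336 -0.518
outer loop
vertex -4.289 -1.62 -4.569
vertex -4.976 -1.519 -3.592
vertex -4.872 -0.596 -4.349
endloop
endfacet
facet normal 0.304 -0.310 -0.901
outer loop
vertex -3.147 -1.474 -4.234
vertex -4.289 -1.62 -4.569
vertex -3.741 -0.568 -4.746
endloop
endfacet
facet normal 0.994 -0.111 0.002
outer loop
vertex -3.128 -1.284 -3.051
vertex -3.147 -1.474 -4.234
vertex -3.024 -0.361 -3.808
endloop
endfacet

endsolid


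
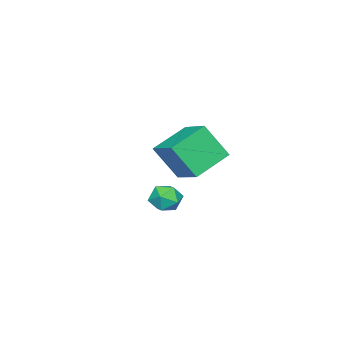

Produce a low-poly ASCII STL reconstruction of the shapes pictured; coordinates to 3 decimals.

solid 
facet normal -0.874 0.284 0.395
outer loop
vertex -2.367 -4.658 2.427
vertex -1.554 -3.145 3.14
vertex -2.816 -3.588 0.665
endloop
endfacet
facet normal -0.437 -0.814 -0.383
outer loop
vertex -0.946 -4.195 -0.18
vertex -2.367 -4.658 2.427
vertex -2.816 -3.588 0.665
endloop
endfacet
facet normal -0.874 0.283 0.395
outer loop
vertex -2.816 -3.588 0.665
vertex -1.554 -3.145 3.14
vertex -2.003 -2.074 1.378
endloop
endfacet
facet normal -0.213 0.507 -0.835
outer loop
vertex -2.003 -2.074 1.378
vertex -0.946 -4.195 -0.18
vertex -2.816 -3.588 0.665
endloop
endfacet
facet normal 0.213 -0.508 0.835
outer loop
vertex -2.367 -4.658 2.427
vertex 0.316 -3.752 2.295
vertex -1.554 -3.145 3.14
endloop
endfacet
facet normal -0.438 -0.814 -0.383
outer loop
vertex -0.497 -5.266 1.582
vertex -2.367 -4.658 2.427
vertex -0.946 -4.195 -0.18
endloop
endfacet
facet normal 0.212 -0.507 0.835
outer loop
vertex -0.497 -5.266 1.582
vertex 0.316 -3.752 2.295
vertex -2.367 -4.658 2.427
endloop
endfacet
facet normal 0.437 0.814 0.383
outer loop
vertex -1.554 -3.145 3.14
vertex 0.316 -3.752 2.295
vertex -2.003 -2.074 1.378
endloop
endfacet
facet normal -0.212 0.508 -0.835
outer loop
vertex -0.133 -2.682 0.533
vertex -0.946 -4.195 -0.18
vertex -2.003 -2.074 1.378
endloop
endfacet
facet normal 0.437 0.814 0.383
outer loop
vertex -2.003 -2.074 1.378
vertex 0.316 -3.752 2.295
vertex -0.133 -2.682 0.533
endloop
endfacet
facet normal 0.874 -0.283 -0.395
outer loop
vertex -0.133 -2.682 0.533
vertex -0.497 -5.266 1.582
vertex -0.946 -4.195 -0.18
endloop
endfacet
facet normal 0.874 -0.283 -0.395
outer loop
vertex 0.316 -3.752 2.295
vertex -0.497 -5.266 1.582
vertex -0.133 -2.682 0.533
endloop
endfacet
facet normal -0.223 0.886 0.407
outer loop
vertex 3.431 -1.174 1.172
vertex 3.915 -1.351 1.823
vertex 4.235 -0.966 1.16
endloop
endfacet
facet normal -0.243 0.921 -0.306
outer loop
vertex 3.431 -1.174 1.172
vertex 4.235 -0.966 1.16
vertex 3.878 -1.286 0.481
endloop
endfacet
facet normal -0.719 0.443 -0.537
outer loop
vertex 3.431 -1.174 1.172
vertex 3.878 -1.286 0.481
vertex 3.338 -1.867 0.725
endloop
endfacet
facet normal -0.993 0.112 0.033
outer loop
vertex 3.431 -1.174 1.172
vertex 3.338 -1.867 0.725
vertex 3.361 -1.908 1.554
endloop
endfacet
facet normal -0.687 0.386 0.616
outer loop
vertex 3.431 -1.174 1.172
vertex 3.361 -1.908 1.554
vertex 3.915 -1.351 1.823
endloop
endfacet
facet normal 0.400 0.730 -0.554
outer loop
vertex 3.878 -1.286 0.481
vertex 4.235 -0.966 1.16
vertex 4.639 -1.532 0.706
endloop
endfacet
facet normal 0.431 0.674 0.600
outer loop
vertex 4.235 -0.966 1.16
vertex 3.915 -1.351 1.823
vertex 4.662 -1.573 1.535
endloop
endfacet
facet normal -0.321 -0.134 0.938
outer loop
vertex 3.915 -1.351 1.823
vertex 3.361 -1.908 1.554
vertex 4.122 -2.154 1.779
endloop
endfacet
facet normal -0.816 -0.578 -0.006
outer loop
vertex 3.361 -1.908 1.554
vertex 3.338 -1.867 0.725
vertex 3.765 -2.474 1.1
endloop
endfacet
facet normal -0.371 -0.045 -0.928
outer loop
vertex 3.338 -1.867 0.725
vertex 3.878 -1.286 0.481
vertex 4.085 -2.089 0.437
endloop
endfacet
facet normal 0.993 -0.112 -0.033
outer loop
vertex 4.569 -2.266 1.088
vertex 4.639 -1.532 0.706
vertex 4.662 -1.573 1.535
endloop
endfacet
facet normal 0.719 -0.443 0.537
outer loop
vertex 4.569 -2.266 1.088
vertex 4.662 -1.573 1.535
vertex 4.122 -2.154 1.779
endloop
endfacet
facet normal 0.243 -0.921 0.306
outer loop
vertex 4.569 -2.266 1.088
vertex 4.122 -2.154 1.779
vertex 3.765 -2.474 1.1
endloop
endfacet
facet normal 0.223 -0.886 -0.407
outer loop
vertex 4.569 -2.266 1.088
vertex 3.765 -2.474 1.1
vertex 4.085 -2.089 0.437
endloop
endfacet
facet normal 0.687 -0.386 -0.616
outer loop
vertex 4.569 -2.266 1.088
vertex 4.085 -2.089 0.437
vertex 4.639 -1.532 0.706
endloop
endfacet
facet normal 0.816 0.578 0.006
outer loop
vertex 4.662 -1.573 1.535
vertex 4.639 -1.532 0.706
vertex 4.235 -0.966 1.16
endloop
endfacet
facet normal 0.371 0.045 0.928
outer loop
vertex 4.122 -2.154 1.779
vertex 4.662 -1.573 1.535
vertex 3.915 -1.351 1.823
endloop
endfacet
facet normal -0.400 -0.730 0.554
outer loop
vertex 3.765 -2.474 1.1
vertex 4.122 -2.154 1.779
vertex 3.361 -1.908 1.554
endloop
endfacet
facet normal -0.431 -0.674 -0.600
outer loop
vertex 4.085 -2.089 0.437
vertex 3.765 -2.474 1.1
vertex 3.338 -1.867 0.725
endloop
endfacet
facet normal 0.321 0.134 -0.938
outer loop
vertex 4.639 -1.532 0.706
vertex 4.085 -2.089 0.437
vertex 3.878 -1.286 0.481
endloop
endfacet

endsolid


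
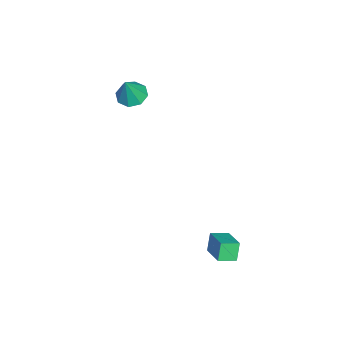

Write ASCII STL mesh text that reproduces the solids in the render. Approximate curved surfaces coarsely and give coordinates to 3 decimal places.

solid 
facet normal -0.785 -0.508 -0.354
outer loop
vertex 2.947 1.505 -2.1
vertex 2.553 2.271 -2.325
vertex 3.367 1.464 -2.973
endloop
endfacet
facet normal 0.442 -0.861 0.253
outer loop
vertex 4.427 2.149 -2.495
vertex 2.947 1.505 -2.1
vertex 3.367 1.464 -2.973
endloop
endfacet
facet normal -0.785 -0.508 -0.354
outer loop
vertex 3.367 1.464 -2.973
vertex 2.553 2.271 -2.325
vertex 2.973 2.23 -3.198
endloop
endfacet
facet normal 0.433 -0.042 -0.900
outer loop
vertex 2.973 2.23 -3.198
vertex 4.427 2.149 -2.495
vertex 3.367 1.464 -2.973
endloop
endfacet
facet normal -0.433 0.042 0.900
outer loop
vertex 2.947 1.505 -2.1
vertex 3.613 2.956 -1.847
vertex 2.553 2.271 -2.325
endloop
endfacet
facet normal 0.442 -0.861 0.253
outer loop
vertex 4.007 2.19 -1.622
vertex 2.947 1.505 -2.1
vertex 4.427 2.149 -2.495
endloop
endfacet
facet normal -0.433 0.042 0.900
outer loop
vertex 4.007 2.19 -1.622
vertex 3.613 2.956 -1.847
vertex 2.947 1.505 -2.1
endloop
endfacet
facet normal -0.442 0.861 -0.253
outer loop
vertex 2.553 2.271 -2.325
vertex 3.613 2.956 -1.847
vertex 2.973 2.23 -3.198
endloop
endfacet
facet normal 0.433 -0.042 -0.900
outer loop
vertex 4.033 2.915 -2.72
vertex 4.427 2.149 -2.495
vertex 2.973 2.23 -3.198
endloop
endfacet
facet normal -0.442 0.861 -0.253
outer loop
vertex 2.973 2.23 -3.198
vertex 3.613 2.956 -1.847
vertex 4.033 2.915 -2.72
endloop
endfacet
facet normal 0.785 0.508 0.354
outer loop
vertex 4.033 2.915 -2.72
vertex 4.007 2.19 -1.622
vertex 4.427 2.149 -2.495
endloop
endfacet
facet normal 0.785 0.508 0.354
outer loop
vertex 3.613 2.956 -1.847
vertex 4.007 2.19 -1.622
vertex 4.033 2.915 -2.72
endloop
endfacet
facet normal -0.399 0.103 -0.911
outer loop
vertex -1.137 -3.61 2.68
vertex -1.618 -3.074 2.951
vertex -0.912 -3.067 2.643
endloop
endfacet
facet normal 0.924 -0.381 0.025
outer loop
vertex -1.137 -3.61 2.68
vertex -0.912 -3.067 2.643
vertex -1.022 -3.226 4.309
endloop
endfacet
facet normal -0.399 0.102 -0.911
outer loop
vertex -0.912 -3.067 2.643
vertex -1.618 -3.074 2.951
vertex -1.101 -2.527 2.786
endloop
endfacet
facet normal 0.947 0.307 0.092
outer loop
vertex -0.912 -3.067 2.643
vertex -1.101 -2.527 2.786
vertex -1.022 -3.226 4.309
endloop
endfacet
facet normal -0.399 0.103 -0.911
outer loop
vertex -1.101 -2.527 2.786
vertex -1.618 -3.074 2.951
vertex -1.592 -2.308 3.026
endloop
endfacet
facet normal 0.516 0.789 0.335
outer loop
vertex -1.101 -2.527 2.786
vertex -1.592 -2.308 3.026
vertex -1.022 -3.226 4.309
endloop
endfacet
facet normal -0.400 0.103 -0.911
outer loop
vertex -1.592 -2.308 3.026
vertex -1.618 -3.074 2.951
vertex -2.099 -2.537 3.223
endloop
endfacet
facet normal -0.116 0.783 0.612
outer loop
vertex -1.592 -2.308 3.026
vertex -2.099 -2.537 3.223
vertex -1.022 -3.226 4.309
endloop
endfacet
facet normal -0.400 0.103 -0.911
outer loop
vertex -2.099 -2.537 3.223
vertex -1.618 -3.074 2.951
vertex -2.323 -3.081 3.26
endloop
endfacet
facet normal -0.581 0.291 0.760
outer loop
vertex -2.099 -2.537 3.223
vertex -2.323 -3.081 3.26
vertex -1.022 -3.226 4.309
endloop
endfacet
facet normal -0.400 0.103 -0.911
outer loop
vertex -2.323 -3.081 3.26
vertex -1.618 -3.074 2.951
vertex -2.134 -3.62 3.116
endloop
endfacet
facet normal -0.603 -0.396 0.693
outer loop
vertex -2.323 -3.081 3.26
vertex -2.134 -3.62 3.116
vertex -1.022 -3.226 4.309
endloop
endfacet
facet normal -0.399 0.102 -0.911
outer loop
vertex -2.134 -3.62 3.116
vertex -1.618 -3.074 2.951
vertex -1.643 -3.84 2.876
endloop
endfacet
facet normal -0.173 -0.876 0.450
outer loop
vertex -2.134 -3.62 3.116
vertex -1.643 -3.84 2.876
vertex -1.022 -3.226 4.309
endloop
endfacet
facet normal -0.399 0.102 -0.911
outer loop
vertex -1.643 -3.84 2.876
vertex -1.618 -3.074 2.951
vertex -1.137 -3.61 2.68
endloop
endfacet
facet normal 0.462 -0.870 0.172
outer loop
vertex -1.643 -3.84 2.876
vertex -1.137 -3.61 2.68
vertex -1.022 -3.226 4.309
endloop
endfacet

endsolid


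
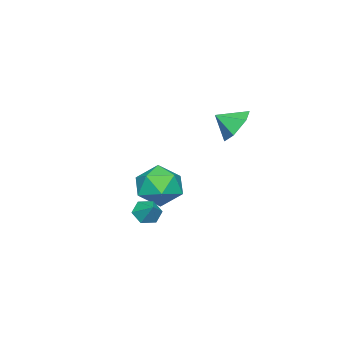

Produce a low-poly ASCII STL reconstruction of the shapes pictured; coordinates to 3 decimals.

solid 
facet normal -0.348 0.757 -0.553
outer loop
vertex -2.264 3.459 2.802
vertex -2.662 2.799 2.149
vertex -3.207 3.123 2.936
endloop
endfacet
facet normal 0.143 -0.007 0.990
outer loop
vertex -2.264 3.459 2.802
vertex -3.207 3.123 2.936
vertex -2.258 1.921 2.791
endloop
endfacet
facet normal -0.349 0.756 -0.553
outer loop
vertex -3.207 3.123 2.936
vertex -2.662 2.799 2.149
vertex -3.605 2.462 2.284
endloop
endfacet
facet normal -0.469 -0.461 0.753
outer loop
vertex -3.207 3.123 2.936
vertex -3.605 2.462 2.284
vertex -2.258 1.921 2.791
endloop
endfacet
facet normal -0.350 0.757 -0.552
outer loop
vertex -3.605 2.462 2.284
vertex -2.662 2.799 2.149
vertex -3.061 2.139 1.497
endloop
endfacet
facet normal -0.402 -0.911 0.096
outer loop
vertex -3.605 2.462 2.284
vertex -3.061 2.139 1.497
vertex -2.258 1.921 2.791
endloop
endfacet
facet normal -0.348 0.757 -0.553
outer loop
vertex -3.061 2.139 1.497
vertex -2.662 2.799 2.149
vertex -2.118 2.475 1.363
endloop
endfacet
facet normal 0.276 -0.905 -0.324
outer loop
vertex -3.061 2.139 1.497
vertex -2.118 2.475 1.363
vertex -2.258 1.921 2.791
endloop
endfacet
facet normal -0.349 0.757 -0.553
outer loop
vertex -2.118 2.475 1.363
vertex -2.662 2.799 2.149
vertex -1.72 3.135 2.015
endloop
endfacet
facet normal 0.889 -0.450 -0.087
outer loop
vertex -2.118 2.475 1.363
vertex -1.72 3.135 2.015
vertex -2.258 1.921 2.791
endloop
endfacet
facet normal -0.349 0.757 -0.553
outer loop
vertex -1.72 3.135 2.015
vertex -2.662 2.799 2.149
vertex -2.264 3.459 2.802
endloop
endfacet
facet normal 0.822 -0.001 0.569
outer loop
vertex -1.72 3.135 2.015
vertex -2.264 3.459 2.802
vertex -2.258 1.921 2.791
endloop
endfacet
facet normal -0.867 -0.186 0.462
outer loop
vertex -1.398 0.68 -0.909
vertex -1.33 -0.489 -1.251
vertex -0.841 -0.134 -0.191
endloop
endfacet
facet normal -0.513 0.343 0.787
outer loop
vertex -1.398 0.68 -0.909
vertex -0.841 -0.134 -0.191
vertex -0.352 0.972 -0.354
endloop
endfacet
facet normal -0.404 0.861 0.309
outer loop
vertex -1.398 0.68 -0.909
vertex -0.352 0.972 -0.354
vertex -0.538 1.3 -1.513
endloop
endfacet
facet normal -0.690 0.654 -0.311
outer loop
vertex -1.398 0.68 -0.909
vertex -0.538 1.3 -1.513
vertex -1.143 0.397 -2.068
endloop
endfacet
facet normal -0.976 0.007 -0.216
outer loop
vertex -1.398 0.68 -0.909
vertex -1.143 0.397 -2.068
vertex -1.33 -0.489 -1.251
endloop
endfacet
facet normal 0.123 0.091 0.988
outer loop
vertex -0.352 0.972 -0.354
vertex -0.841 -0.134 -0.191
vertex 0.363 -0.017 -0.352
endloop
endfacet
facet normal -0.449 -0.764 0.463
outer loop
vertex -0.841 -0.134 -0.191
vertex -1.33 -0.489 -1.251
vertex -0.242 -0.92 -0.907
endloop
endfacet
facet normal -0.625 -0.453 -0.635
outer loop
vertex -1.33 -0.489 -1.251
vertex -1.143 0.397 -2.068
vertex -0.428 -0.592 -2.066
endloop
endfacet
facet normal -0.163 0.594 -0.788
outer loop
vertex -1.143 0.397 -2.068
vertex -0.538 1.3 -1.513
vertex 0.061 0.514 -2.229
endloop
endfacet
facet normal 0.300 0.929 0.215
outer loop
vertex -0.538 1.3 -1.513
vertex -0.352 0.972 -0.354
vertex 0.55 0.869 -1.169
endloop
endfacet
facet normal 0.690 -0.654 0.311
outer loop
vertex 0.618 -0.3 -1.511
vertex 0.363 -0.017 -0.352
vertex -0.242 -0.92 -0.907
endloop
endfacet
facet normal 0.404 -0.861 -0.309
outer loop
vertex 0.618 -0.3 -1.511
vertex -0.242 -0.92 -0.907
vertex -0.428 -0.592 -2.066
endloop
endfacet
facet normal 0.513 -0.343 -0.787
outer loop
vertex 0.618 -0.3 -1.511
vertex -0.428 -0.592 -2.066
vertex 0.061 0.514 -2.229
endloop
endfacet
facet normal 0.867 0.186 -0.462
outer loop
vertex 0.618 -0.3 -1.511
vertex 0.061 0.514 -2.229
vertex 0.55 0.869 -1.169
endloop
endfacet
facet normal 0.976 -0.007 0.216
outer loop
vertex 0.618 -0.3 -1.511
vertex 0.55 0.869 -1.169
vertex 0.363 -0.017 -0.352
endloop
endfacet
facet normal 0.163 -0.594 0.788
outer loop
vertex -0.242 -0.92 -0.907
vertex 0.363 -0.017 -0.352
vertex -0.841 -0.134 -0.191
endloop
endfacet
facet normal -0.300 -0.929 -0.215
outer loop
vertex -0.428 -0.592 -2.066
vertex -0.242 -0.92 -0.907
vertex -1.33 -0.489 -1.251
endloop
endfacet
facet normal -0.123 -0.091 -0.988
outer loop
vertex 0.061 0.514 -2.229
vertex -0.428 -0.592 -2.066
vertex -1.143 0.397 -2.068
endloop
endfacet
facet normal 0.449 0.764 -0.463
outer loop
vertex 0.55 0.869 -1.169
vertex 0.061 0.514 -2.229
vertex -0.538 1.3 -1.513
endloop
endfacet
facet normal 0.625 0.453 0.635
outer loop
vertex 0.363 -0.017 -0.352
vertex 0.55 0.869 -1.169
vertex -0.352 0.972 -0.354
endloop
endfacet
facet normal -0.497 -0.596 -0.631
outer loop
vertex 3.576 1.193 -0.923
vertex 3.096 1.656 -0.982
vertex 3.62 1.661 -1.4
endloop
endfacet
facet normal 0.998 -0.050 0.043
outer loop
vertex 3.576 1.193 -0.923
vertex 3.62 1.661 -1.4
vertex 3.604 2.264 -0.338
endloop
endfacet
facet normal -0.498 -0.594 -0.632
outer loop
vertex 3.62 1.661 -1.4
vertex 3.096 1.656 -0.982
vertex 3.14 2.125 -1.458
endloop
endfacet
facet normal 0.671 0.649 -0.358
outer loop
vertex 3.62 1.661 -1.4
vertex 3.14 2.125 -1.458
vertex 3.604 2.264 -0.338
endloop
endfacet
facet normal -0.497 -0.595 -0.632
outer loop
vertex 3.14 2.125 -1.458
vertex 3.096 1.656 -0.982
vertex 2.616 2.12 -1.041
endloop
endfacet
facet normal -0.081 0.993 -0.090
outer loop
vertex 3.14 2.125 -1.458
vertex 2.616 2.12 -1.041
vertex 3.604 2.264 -0.338
endloop
endfacet
facet normal -0.498 -0.595 -0.630
outer loop
vertex 2.616 2.12 -1.041
vertex 3.096 1.656 -0.982
vertex 2.573 1.651 -0.564
endloop
endfacet
facet normal -0.506 0.637 0.581
outer loop
vertex 2.616 2.12 -1.041
vertex 2.573 1.651 -0.564
vertex 3.604 2.264 -0.338
endloop
endfacet
facet normal -0.498 -0.596 -0.630
outer loop
vertex 2.573 1.651 -0.564
vertex 3.096 1.656 -0.982
vertex 3.053 1.188 -0.505
endloop
endfacet
facet normal -0.179 -0.061 0.982
outer loop
vertex 2.573 1.651 -0.564
vertex 3.053 1.188 -0.505
vertex 3.604 2.264 -0.338
endloop
endfacet
facet normal -0.498 -0.596 -0.630
outer loop
vertex 3.053 1.188 -0.505
vertex 3.096 1.656 -0.982
vertex 3.576 1.193 -0.923
endloop
endfacet
facet normal 0.573 -0.404 0.713
outer loop
vertex 3.053 1.188 -0.505
vertex 3.576 1.193 -0.923
vertex 3.604 2.264 -0.338
endloop
endfacet

endsolid


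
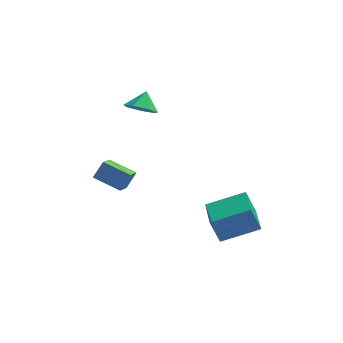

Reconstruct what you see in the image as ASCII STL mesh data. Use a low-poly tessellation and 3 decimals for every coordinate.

solid 
facet normal -0.475 -0.450 -0.756
outer loop
vertex -1.52 0.151 -1.009
vertex -2.878 0.771 -0.524
vertex -1.261 1.457 -1.95
endloop
endfacet
facet normal 0.865 -0.394 -0.309
outer loop
vertex -0.762 1.929 -1.156
vertex -1.52 0.151 -1.009
vertex -1.261 1.457 -1.95
endloop
endfacet
facet normal -0.476 -0.450 -0.756
outer loop
vertex -1.261 1.457 -1.95
vertex -2.878 0.771 -0.524
vertex -2.619 2.076 -1.464
endloop
endfacet
facet normal 0.159 0.802 -0.576
outer loop
vertex -2.619 2.076 -1.464
vertex -0.762 1.929 -1.156
vertex -1.261 1.457 -1.95
endloop
endfacet
facet normal -0.160 -0.801 0.577
outer loop
vertex -1.52 0.151 -1.009
vertex -2.379 1.243 0.27
vertex -2.878 0.771 -0.524
endloop
endfacet
facet normal 0.865 -0.394 -0.309
outer loop
vertex -1.021 0.624 -0.216
vertex -1.52 0.151 -1.009
vertex -0.762 1.929 -1.156
endloop
endfacet
facet normal -0.158 -0.801 0.577
outer loop
vertex -1.021 0.624 -0.216
vertex -2.379 1.243 0.27
vertex -1.52 0.151 -1.009
endloop
endfacet
facet normal -0.865 0.395 0.309
outer loop
vertex -2.878 0.771 -0.524
vertex -2.379 1.243 0.27
vertex -2.619 2.076 -1.464
endloop
endfacet
facet normal 0.159 0.801 -0.578
outer loop
vertex -2.12 2.549 -0.671
vertex -0.762 1.929 -1.156
vertex -2.619 2.076 -1.464
endloop
endfacet
facet normal -0.865 0.394 0.309
outer loop
vertex -2.619 2.076 -1.464
vertex -2.379 1.243 0.27
vertex -2.12 2.549 -0.671
endloop
endfacet
facet normal 0.475 0.450 0.756
outer loop
vertex -2.12 2.549 -0.671
vertex -1.021 0.624 -0.216
vertex -0.762 1.929 -1.156
endloop
endfacet
facet normal 0.476 0.450 0.756
outer loop
vertex -2.379 1.243 0.27
vertex -1.021 0.624 -0.216
vertex -2.12 2.549 -0.671
endloop
endfacet
facet normal -0.931 -0.140 -0.336
outer loop
vertex 2.84 -2.432 -1.178
vertex 2.653 -0.646 -1.403
vertex 3.353 -2.551 -2.55
endloop
endfacet
facet normal 0.104 -0.987 0.124
outer loop
vertex 5.327 -2.254 -1.837
vertex 2.84 -2.432 -1.178
vertex 3.353 -2.551 -2.55
endloop
endfacet
facet normal -0.931 -0.140 -0.336
outer loop
vertex 3.353 -2.551 -2.55
vertex 2.653 -0.646 -1.403
vertex 3.166 -0.764 -2.775
endloop
endfacet
facet normal 0.349 -0.081 -0.933
outer loop
vertex 3.166 -0.764 -2.775
vertex 5.327 -2.254 -1.837
vertex 3.353 -2.551 -2.55
endloop
endfacet
facet normal -0.349 0.081 0.933
outer loop
vertex 2.84 -2.432 -1.178
vertex 4.627 -0.349 -0.69
vertex 2.653 -0.646 -1.403
endloop
endfacet
facet normal 0.103 -0.987 0.124
outer loop
vertex 4.814 -2.136 -0.465
vertex 2.84 -2.432 -1.178
vertex 5.327 -2.254 -1.837
endloop
endfacet
facet normal -0.349 0.081 0.933
outer loop
vertex 4.814 -2.136 -0.465
vertex 4.627 -0.349 -0.69
vertex 2.84 -2.432 -1.178
endloop
endfacet
facet normal -0.104 0.987 -0.124
outer loop
vertex 2.653 -0.646 -1.403
vertex 4.627 -0.349 -0.69
vertex 3.166 -0.764 -2.775
endloop
endfacet
facet normal 0.349 -0.081 -0.933
outer loop
vertex 5.14 -0.468 -2.062
vertex 5.327 -2.254 -1.837
vertex 3.166 -0.764 -2.775
endloop
endfacet
facet normal -0.103 0.987 -0.124
outer loop
vertex 3.166 -0.764 -2.775
vertex 4.627 -0.349 -0.69
vertex 5.14 -0.468 -2.062
endloop
endfacet
facet normal 0.931 0.140 0.336
outer loop
vertex 5.14 -0.468 -2.062
vertex 4.814 -2.136 -0.465
vertex 5.327 -2.254 -1.837
endloop
endfacet
facet normal 0.931 0.140 0.336
outer loop
vertex 4.627 -0.349 -0.69
vertex 4.814 -2.136 -0.465
vertex 5.14 -0.468 -2.062
endloop
endfacet
facet normal -0.252 -0.688 -0.681
outer loop
vertex 0.159 2.78 2.807
vertex -0.52 2.509 3.332
vertex -0.523 3.143 2.693
endloop
endfacet
facet normal 0.485 0.856 -0.177
outer loop
vertex 0.159 2.78 2.807
vertex -0.523 3.143 2.693
vertex -0.24 3.271 4.088
endloop
endfacet
facet normal -0.252 -0.688 -0.681
outer loop
vertex -0.523 3.143 2.693
vertex -0.52 2.509 3.332
vertex -1.203 3.028 3.061
endloop
endfacet
facet normal -0.193 0.980 -0.051
outer loop
vertex -0.523 3.143 2.693
vertex -1.203 3.028 3.061
vertex -0.24 3.271 4.088
endloop
endfacet
facet normal -0.252 -0.687 -0.682
outer loop
vertex -1.203 3.028 3.061
vertex -0.52 2.509 3.332
vertex -1.368 2.522 3.632
endloop
endfacet
facet normal -0.614 0.671 0.417
outer loop
vertex -1.203 3.028 3.061
vertex -1.368 2.522 3.632
vertex -0.24 3.271 4.088
endloop
endfacet
facet normal -0.252 -0.687 -0.681
outer loop
vertex -1.368 2.522 3.632
vertex -0.52 2.509 3.332
vertex -0.895 2.006 3.978
endloop
endfacet
facet normal -0.461 0.163 0.872
outer loop
vertex -1.368 2.522 3.632
vertex -0.895 2.006 3.978
vertex -0.24 3.271 4.088
endloop
endfacet
facet normal -0.252 -0.687 -0.681
outer loop
vertex -0.895 2.006 3.978
vertex -0.52 2.509 3.332
vertex -0.139 1.868 3.837
endloop
endfacet
facet normal 0.152 -0.163 0.975
outer loop
vertex -0.895 2.006 3.978
vertex -0.139 1.868 3.837
vertex -0.24 3.271 4.088
endloop
endfacet
facet normal -0.252 -0.687 -0.682
outer loop
vertex -0.139 1.868 3.837
vertex -0.52 2.509 3.332
vertex 0.33 2.213 3.316
endloop
endfacet
facet normal 0.761 -0.061 0.645
outer loop
vertex -0.139 1.868 3.837
vertex 0.33 2.213 3.316
vertex -0.24 3.271 4.088
endloop
endfacet
facet normal -0.252 -0.687 -0.681
outer loop
vertex 0.33 2.213 3.316
vertex -0.52 2.509 3.332
vertex 0.159 2.78 2.807
endloop
endfacet
facet normal 0.910 0.393 0.133
outer loop
vertex 0.33 2.213 3.316
vertex 0.159 2.78 2.807
vertex -0.24 3.271 4.088
endloop
endfacet

endsolid


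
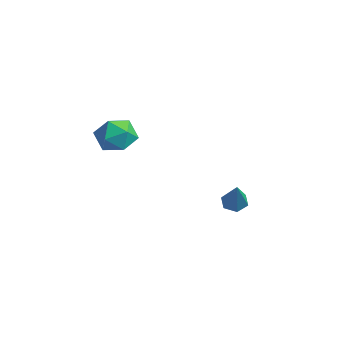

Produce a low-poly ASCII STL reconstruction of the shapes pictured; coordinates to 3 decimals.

solid 
facet normal -0.572 0.264 -0.777
outer loop
vertex -2.957 4.5 -3.67
vertex -3.301 4.132 -3.542
vertex -3.347 4.611 -3.345
endloop
endfacet
facet normal 0.468 0.840 0.274
outer loop
vertex -2.957 4.5 -3.67
vertex -3.347 4.611 -3.345
vertex -2.339 3.688 -2.238
endloop
endfacet
facet normal -0.572 0.264 -0.776
outer loop
vertex -3.347 4.611 -3.345
vertex -3.301 4.132 -3.542
vertex -3.691 4.242 -3.217
endloop
endfacet
facet normal -0.321 0.563 0.762
outer loop
vertex -3.347 4.611 -3.345
vertex -3.691 4.242 -3.217
vertex -2.339 3.688 -2.238
endloop
endfacet
facet normal -0.572 0.264 -0.776
outer loop
vertex -3.691 4.242 -3.217
vertex -3.301 4.132 -3.542
vertex -3.645 3.763 -3.414
endloop
endfacet
facet normal -0.639 -0.344 0.688
outer loop
vertex -3.691 4.242 -3.217
vertex -3.645 3.763 -3.414
vertex -2.339 3.688 -2.238
endloop
endfacet
facet normal -0.572 0.263 -0.777
outer loop
vertex -3.645 3.763 -3.414
vertex -3.301 4.132 -3.542
vertex -3.254 3.653 -3.739
endloop
endfacet
facet normal -0.170 -0.977 0.126
outer loop
vertex -3.645 3.763 -3.414
vertex -3.254 3.653 -3.739
vertex -2.339 3.688 -2.238
endloop
endfacet
facet normal -0.573 0.263 -0.776
outer loop
vertex -3.254 3.653 -3.739
vertex -3.301 4.132 -3.542
vertex -2.911 4.022 -3.867
endloop
endfacet
facet normal 0.618 -0.699 -0.360
outer loop
vertex -3.254 3.653 -3.739
vertex -2.911 4.022 -3.867
vertex -2.339 3.688 -2.238
endloop
endfacet
facet normal -0.572 0.265 -0.776
outer loop
vertex -2.911 4.022 -3.867
vertex -3.301 4.132 -3.542
vertex -2.957 4.5 -3.67
endloop
endfacet
facet normal 0.935 0.208 -0.286
outer loop
vertex -2.911 4.022 -3.867
vertex -2.957 4.5 -3.67
vertex -2.339 3.688 -2.238
endloop
endfacet
facet normal -0.956 0.283 -0.076
outer loop
vertex -3.69 0.03 0.803
vertex -3.89 -0.723 0.514
vertex -3.91 -0.572 1.331
endloop
endfacet
facet normal -0.628 0.630 0.456
outer loop
vertex -3.69 0.03 0.803
vertex -3.91 -0.572 1.331
vertex -3.274 -0.071 1.515
endloop
endfacet
facet normal -0.071 0.981 0.180
outer loop
vertex -3.69 0.03 0.803
vertex -3.274 -0.071 1.515
vertex -2.861 0.088 0.812
endloop
endfacet
facet normal -0.054 0.852 -0.521
outer loop
vertex -3.69 0.03 0.803
vertex -2.861 0.088 0.812
vertex -3.242 -0.315 0.193
endloop
endfacet
facet normal -0.601 0.420 -0.679
outer loop
vertex -3.69 0.03 0.803
vertex -3.242 -0.315 0.193
vertex -3.89 -0.723 0.514
endloop
endfacet
facet normal -0.378 0.145 0.914
outer loop
vertex -3.274 -0.071 1.515
vertex -3.91 -0.572 1.331
vertex -3.218 -0.885 1.667
endloop
endfacet
facet normal -0.908 -0.416 0.055
outer loop
vertex -3.91 -0.572 1.331
vertex -3.89 -0.723 0.514
vertex -3.599 -1.288 1.048
endloop
endfacet
facet normal -0.334 -0.195 -0.922
outer loop
vertex -3.89 -0.723 0.514
vertex -3.242 -0.315 0.193
vertex -3.186 -1.129 0.345
endloop
endfacet
facet normal 0.551 0.503 -0.666
outer loop
vertex -3.242 -0.315 0.193
vertex -2.861 0.088 0.812
vertex -2.55 -0.628 0.529
endloop
endfacet
facet normal 0.523 0.712 0.468
outer loop
vertex -2.861 0.088 0.812
vertex -3.274 -0.071 1.515
vertex -2.57 -0.477 1.346
endloop
endfacet
facet normal 0.054 -0.852 0.521
outer loop
vertex -2.77 -1.23 1.057
vertex -3.218 -0.885 1.667
vertex -3.599 -1.288 1.048
endloop
endfacet
facet normal 0.071 -0.981 -0.180
outer loop
vertex -2.77 -1.23 1.057
vertex -3.599 -1.288 1.048
vertex -3.186 -1.129 0.345
endloop
endfacet
facet normal 0.628 -0.630 -0.456
outer loop
vertex -2.77 -1.23 1.057
vertex -3.186 -1.129 0.345
vertex -2.55 -0.628 0.529
endloop
endfacet
facet normal 0.956 -0.283 0.076
outer loop
vertex -2.77 -1.23 1.057
vertex -2.55 -0.628 0.529
vertex -2.57 -0.477 1.346
endloop
endfacet
facet normal 0.601 -0.420 0.679
outer loop
vertex -2.77 -1.23 1.057
vertex -2.57 -0.477 1.346
vertex -3.218 -0.885 1.667
endloop
endfacet
facet normal -0.551 -0.503 0.666
outer loop
vertex -3.599 -1.288 1.048
vertex -3.218 -0.885 1.667
vertex -3.91 -0.572 1.331
endloop
endfacet
facet normal -0.523 -0.712 -0.468
outer loop
vertex -3.186 -1.129 0.345
vertex -3.599 -1.288 1.048
vertex -3.89 -0.723 0.514
endloop
endfacet
facet normal 0.378 -0.145 -0.914
outer loop
vertex -2.55 -0.628 0.529
vertex -3.186 -1.129 0.345
vertex -3.242 -0.315 0.193
endloop
endfacet
facet normal 0.908 0.416 -0.055
outer loop
vertex -2.57 -0.477 1.346
vertex -2.55 -0.628 0.529
vertex -2.861 0.088 0.812
endloop
endfacet
facet normal 0.334 0.195 0.922
outer loop
vertex -3.218 -0.885 1.667
vertex -2.57 -0.477 1.346
vertex -3.274 -0.071 1.515
endloop
endfacet

endsolid


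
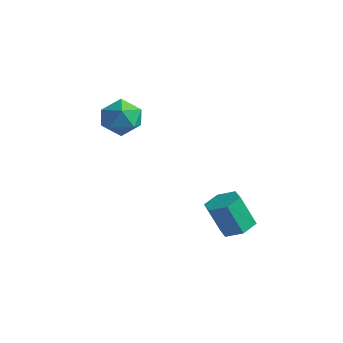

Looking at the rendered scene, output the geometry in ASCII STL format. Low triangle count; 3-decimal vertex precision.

solid 
facet normal -0.623 0.612 0.487
outer loop
vertex -3.274 -1.411 3.439
vertex -4.105 -2.274 3.46
vertex -3.314 -2.182 4.356
endloop
endfacet
facet normal 0.057 0.763 0.644
outer loop
vertex -3.274 -1.411 3.439
vertex -3.314 -2.182 4.356
vertex -2.258 -1.863 3.885
endloop
endfacet
facet normal 0.394 0.919 0.034
outer loop
vertex -3.274 -1.411 3.439
vertex -2.258 -1.863 3.885
vertex -2.397 -1.759 2.699
endloop
endfacet
facet normal -0.078 0.864 -0.498
outer loop
vertex -3.274 -1.411 3.439
vertex -2.397 -1.759 2.699
vertex -3.539 -2.013 2.437
endloop
endfacet
facet normal -0.706 0.674 -0.218
outer loop
vertex -3.274 -1.411 3.439
vertex -3.539 -2.013 2.437
vertex -4.105 -2.274 3.46
endloop
endfacet
facet normal 0.356 0.176 0.918
outer loop
vertex -2.258 -1.863 3.885
vertex -3.314 -2.182 4.356
vertex -2.461 -3.007 4.183
endloop
endfacet
facet normal -0.744 -0.068 0.664
outer loop
vertex -3.314 -2.182 4.356
vertex -4.105 -2.274 3.46
vertex -3.603 -3.261 3.921
endloop
endfacet
facet normal -0.878 0.031 -0.478
outer loop
vertex -4.105 -2.274 3.46
vertex -3.539 -2.013 2.437
vertex -3.742 -3.157 2.735
endloop
endfacet
facet normal 0.138 0.338 -0.931
outer loop
vertex -3.539 -2.013 2.437
vertex -2.397 -1.759 2.699
vertex -2.686 -2.838 2.264
endloop
endfacet
facet normal 0.902 0.427 -0.068
outer loop
vertex -2.397 -1.759 2.699
vertex -2.258 -1.863 3.885
vertex -1.895 -2.746 3.16
endloop
endfacet
facet normal 0.078 -0.864 0.498
outer loop
vertex -2.726 -3.609 3.181
vertex -2.461 -3.007 4.183
vertex -3.603 -3.261 3.921
endloop
endfacet
facet normal -0.394 -0.919 -0.034
outer loop
vertex -2.726 -3.609 3.181
vertex -3.603 -3.261 3.921
vertex -3.742 -3.157 2.735
endloop
endfacet
facet normal -0.057 -0.763 -0.644
outer loop
vertex -2.726 -3.609 3.181
vertex -3.742 -3.157 2.735
vertex -2.686 -2.838 2.264
endloop
endfacet
facet normal 0.623 -0.612 -0.487
outer loop
vertex -2.726 -3.609 3.181
vertex -2.686 -2.838 2.264
vertex -1.895 -2.746 3.16
endloop
endfacet
facet normal 0.706 -0.674 0.218
outer loop
vertex -2.726 -3.609 3.181
vertex -1.895 -2.746 3.16
vertex -2.461 -3.007 4.183
endloop
endfacet
facet normal -0.138 -0.338 0.931
outer loop
vertex -3.603 -3.261 3.921
vertex -2.461 -3.007 4.183
vertex -3.314 -2.182 4.356
endloop
endfacet
facet normal -0.902 -0.427 0.068
outer loop
vertex -3.742 -3.157 2.735
vertex -3.603 -3.261 3.921
vertex -4.105 -2.274 3.46
endloop
endfacet
facet normal -0.356 -0.176 -0.918
outer loop
vertex -2.686 -2.838 2.264
vertex -3.742 -3.157 2.735
vertex -3.539 -2.013 2.437
endloop
endfacet
facet normal 0.744 0.068 -0.664
outer loop
vertex -1.895 -2.746 3.16
vertex -2.686 -2.838 2.264
vertex -2.397 -1.759 2.699
endloop
endfacet
facet normal 0.878 -0.031 0.478
outer loop
vertex -2.461 -3.007 4.183
vertex -1.895 -2.746 3.16
vertex -2.258 -1.863 3.885
endloop
endfacet
facet normal 0.360 0.213 -0.908
outer loop
vertex 3.986 -0.456 -2.173
vertex 3.195 -0.865 -2.582
vertex 3.193 0.089 -2.359
endloop
endfacet
facet normal 0.465 0.803 0.373
outer loop
vertex 3.986 -0.456 -2.173
vertex 3.193 0.089 -2.359
vertex 3.295 -0.865 -0.429
endloop
endfacet
facet normal 0.464 0.804 0.373
outer loop
vertex 3.295 -0.865 -0.429
vertex 3.193 0.089 -2.359
vertex 2.502 -0.321 -0.615
endloop
endfacet
facet normal -0.360 -0.213 0.908
outer loop
vertex 3.295 -0.865 -0.429
vertex 2.502 -0.321 -0.615
vertex 2.505 -1.275 -0.838
endloop
endfacet
facet normal 0.360 0.213 -0.908
outer loop
vertex 3.193 0.089 -2.359
vertex 3.195 -0.865 -2.582
vertex 2.402 -0.32 -2.768
endloop
endfacet
facet normal -0.468 0.883 0.022
outer loop
vertex 3.193 0.089 -2.359
vertex 2.402 -0.32 -2.768
vertex 2.502 -0.321 -0.615
endloop
endfacet
facet normal -0.468 0.883 0.022
outer loop
vertex 2.502 -0.321 -0.615
vertex 2.402 -0.32 -2.768
vertex 1.711 -0.73 -1.024
endloop
endfacet
facet normal -0.359 -0.213 0.908
outer loop
vertex 2.502 -0.321 -0.615
vertex 1.711 -0.73 -1.024
vertex 2.505 -1.275 -0.838
endloop
endfacet
facet normal 0.360 0.213 -0.908
outer loop
vertex 2.402 -0.32 -2.768
vertex 3.195 -0.865 -2.582
vertex 2.405 -1.275 -2.991
endloop
endfacet
facet normal -0.933 0.079 -0.351
outer loop
vertex 2.402 -0.32 -2.768
vertex 2.405 -1.275 -2.991
vertex 1.711 -0.73 -1.024
endloop
endfacet
facet normal -0.933 0.079 -0.351
outer loop
vertex 1.711 -0.73 -1.024
vertex 2.405 -1.275 -2.991
vertex 1.714 -1.684 -1.247
endloop
endfacet
facet normal -0.359 -0.213 0.908
outer loop
vertex 1.711 -0.73 -1.024
vertex 1.714 -1.684 -1.247
vertex 2.505 -1.275 -0.838
endloop
endfacet
facet normal 0.360 0.213 -0.908
outer loop
vertex 2.405 -1.275 -2.991
vertex 3.195 -0.865 -2.582
vertex 3.198 -1.819 -2.805
endloop
endfacet
facet normal -0.464 -0.804 -0.372
outer loop
vertex 2.405 -1.275 -2.991
vertex 3.198 -1.819 -2.805
vertex 1.714 -1.684 -1.247
endloop
endfacet
facet normal -0.465 -0.803 -0.373
outer loop
vertex 1.714 -1.684 -1.247
vertex 3.198 -1.819 -2.805
vertex 2.507 -2.229 -1.061
endloop
endfacet
facet normal -0.360 -0.213 0.908
outer loop
vertex 1.714 -1.684 -1.247
vertex 2.507 -2.229 -1.061
vertex 2.505 -1.275 -0.838
endloop
endfacet
facet normal 0.359 0.213 -0.908
outer loop
vertex 3.198 -1.819 -2.805
vertex 3.195 -0.865 -2.582
vertex 3.989 -1.41 -2.396
endloop
endfacet
facet normal 0.468 -0.883 -0.022
outer loop
vertex 3.198 -1.819 -2.805
vertex 3.989 -1.41 -2.396
vertex 2.507 -2.229 -1.061
endloop
endfacet
facet normal 0.468 -0.883 -0.022
outer loop
vertex 2.507 -2.229 -1.061
vertex 3.989 -1.41 -2.396
vertex 3.298 -1.82 -0.652
endloop
endfacet
facet normal -0.360 -0.213 0.908
outer loop
vertex 2.507 -2.229 -1.061
vertex 3.298 -1.82 -0.652
vertex 2.505 -1.275 -0.838
endloop
endfacet
facet normal 0.359 0.213 -0.908
outer loop
vertex 3.989 -1.41 -2.396
vertex 3.195 -0.865 -2.582
vertex 3.986 -0.456 -2.173
endloop
endfacet
facet normal 0.933 -0.079 0.351
outer loop
vertex 3.989 -1.41 -2.396
vertex 3.986 -0.456 -2.173
vertex 3.298 -1.82 -0.652
endloop
endfacet
facet normal 0.933 -0.079 0.351
outer loop
vertex 3.298 -1.82 -0.652
vertex 3.986 -0.456 -2.173
vertex 3.295 -0.865 -0.429
endloop
endfacet
facet normal -0.360 -0.213 0.908
outer loop
vertex 3.298 -1.82 -0.652
vertex 3.295 -0.865 -0.429
vertex 2.505 -1.275 -0.838
endloop
endfacet

endsolid
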